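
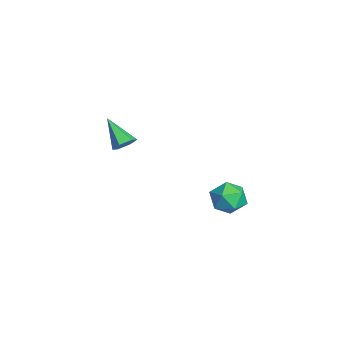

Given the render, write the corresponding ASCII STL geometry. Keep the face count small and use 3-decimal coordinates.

solid 
facet normal -0.755 0.221 0.617
outer loop
vertex 2.441 0.703 -3.037
vertex 2.084 -0.077 -3.195
vertex 2.65 0.019 -2.537
endloop
endfacet
facet normal -0.156 0.551 0.820
outer loop
vertex 2.441 0.703 -3.037
vertex 2.65 0.019 -2.537
vertex 3.27 0.577 -2.794
endloop
endfacet
facet normal 0.064 0.958 0.278
outer loop
vertex 2.441 0.703 -3.037
vertex 3.27 0.577 -2.794
vertex 3.087 0.826 -3.61
endloop
endfacet
facet normal -0.398 0.879 -0.260
outer loop
vertex 2.441 0.703 -3.037
vertex 3.087 0.826 -3.61
vertex 2.355 0.421 -3.858
endloop
endfacet
facet normal -0.904 0.424 -0.051
outer loop
vertex 2.441 0.703 -3.037
vertex 2.355 0.421 -3.858
vertex 2.084 -0.077 -3.195
endloop
endfacet
facet normal 0.341 0.053 0.938
outer loop
vertex 3.27 0.577 -2.794
vertex 2.65 0.019 -2.537
vertex 3.425 -0.281 -2.802
endloop
endfacet
facet normal -0.628 -0.483 0.611
outer loop
vertex 2.65 0.019 -2.537
vertex 2.084 -0.077 -3.195
vertex 2.693 -0.686 -3.05
endloop
endfacet
facet normal -0.869 -0.153 -0.470
outer loop
vertex 2.084 -0.077 -3.195
vertex 2.355 0.421 -3.858
vertex 2.51 -0.437 -3.866
endloop
endfacet
facet normal -0.050 0.586 -0.809
outer loop
vertex 2.355 0.421 -3.858
vertex 3.087 0.826 -3.61
vertex 3.13 0.121 -4.123
endloop
endfacet
facet normal 0.699 0.713 0.061
outer loop
vertex 3.087 0.826 -3.61
vertex 3.27 0.577 -2.794
vertex 3.696 0.217 -3.465
endloop
endfacet
facet normal 0.398 -0.879 0.260
outer loop
vertex 3.339 -0.563 -3.623
vertex 3.425 -0.281 -2.802
vertex 2.693 -0.686 -3.05
endloop
endfacet
facet normal -0.064 -0.958 -0.278
outer loop
vertex 3.339 -0.563 -3.623
vertex 2.693 -0.686 -3.05
vertex 2.51 -0.437 -3.866
endloop
endfacet
facet normal 0.156 -0.551 -0.820
outer loop
vertex 3.339 -0.563 -3.623
vertex 2.51 -0.437 -3.866
vertex 3.13 0.121 -4.123
endloop
endfacet
facet normal 0.755 -0.221 -0.617
outer loop
vertex 3.339 -0.563 -3.623
vertex 3.13 0.121 -4.123
vertex 3.696 0.217 -3.465
endloop
endfacet
facet normal 0.904 -0.424 0.051
outer loop
vertex 3.339 -0.563 -3.623
vertex 3.696 0.217 -3.465
vertex 3.425 -0.281 -2.802
endloop
endfacet
facet normal 0.050 -0.586 0.809
outer loop
vertex 2.693 -0.686 -3.05
vertex 3.425 -0.281 -2.802
vertex 2.65 0.019 -2.537
endloop
endfacet
facet normal -0.699 -0.713 -0.061
outer loop
vertex 2.51 -0.437 -3.866
vertex 2.693 -0.686 -3.05
vertex 2.084 -0.077 -3.195
endloop
endfacet
facet normal -0.341 -0.053 -0.938
outer loop
vertex 3.13 0.121 -4.123
vertex 2.51 -0.437 -3.866
vertex 2.355 0.421 -3.858
endloop
endfacet
facet normal 0.628 0.483 -0.611
outer loop
vertex 3.696 0.217 -3.465
vertex 3.13 0.121 -4.123
vertex 3.087 0.826 -3.61
endloop
endfacet
facet normal 0.869 0.153 0.470
outer loop
vertex 3.425 -0.281 -2.802
vertex 3.696 0.217 -3.465
vertex 3.27 0.577 -2.794
endloop
endfacet
facet normal 0.639 0.400 -0.657
outer loop
vertex -1.972 -3.366 -2.636
vertex -2.259 -3.643 -3.084
vertex -2.429 -3.093 -2.914
endloop
endfacet
facet normal -0.087 0.635 0.767
outer loop
vertex -1.972 -3.366 -2.636
vertex -2.429 -3.093 -2.914
vertex -3.301 -4.297 -2.016
endloop
endfacet
facet normal 0.640 0.401 -0.656
outer loop
vertex -2.429 -3.093 -2.914
vertex -2.259 -3.643 -3.084
vertex -2.715 -3.37 -3.362
endloop
endfacet
facet normal -0.769 0.632 0.100
outer loop
vertex -2.429 -3.093 -2.914
vertex -2.715 -3.37 -3.362
vertex -3.301 -4.297 -2.016
endloop
endfacet
facet normal 0.640 0.402 -0.655
outer loop
vertex -2.715 -3.37 -3.362
vertex -2.259 -3.643 -3.084
vertex -2.545 -3.919 -3.533
endloop
endfacet
facet normal -0.875 -0.125 -0.467
outer loop
vertex -2.715 -3.37 -3.362
vertex -2.545 -3.919 -3.533
vertex -3.301 -4.297 -2.016
endloop
endfacet
facet normal 0.640 0.402 -0.655
outer loop
vertex -2.545 -3.919 -3.533
vertex -2.259 -3.643 -3.084
vertex -2.089 -4.192 -3.255
endloop
endfacet
facet normal -0.301 -0.879 -0.369
outer loop
vertex -2.545 -3.919 -3.533
vertex -2.089 -4.192 -3.255
vertex -3.301 -4.297 -2.016
endloop
endfacet
facet normal 0.639 0.402 -0.656
outer loop
vertex -2.089 -4.192 -3.255
vertex -2.259 -3.643 -3.084
vertex -1.802 -3.916 -2.806
endloop
endfacet
facet normal 0.379 -0.877 0.297
outer loop
vertex -2.089 -4.192 -3.255
vertex -1.802 -3.916 -2.806
vertex -3.301 -4.297 -2.016
endloop
endfacet
facet normal 0.639 0.400 -0.657
outer loop
vertex -1.802 -3.916 -2.806
vertex -2.259 -3.643 -3.084
vertex -1.972 -3.366 -2.636
endloop
endfacet
facet normal 0.486 -0.117 0.866
outer loop
vertex -1.802 -3.916 -2.806
vertex -1.972 -3.366 -2.636
vertex -3.301 -4.297 -2.016
endloop
endfacet

endsolid


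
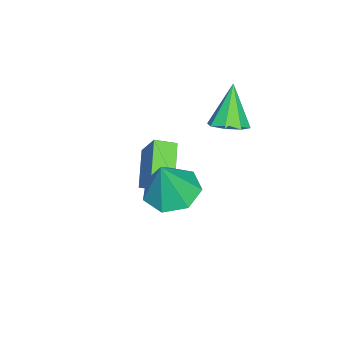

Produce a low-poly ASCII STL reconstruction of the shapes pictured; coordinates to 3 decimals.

solid 
facet normal -0.306 -0.455 -0.836
outer loop
vertex -3.65 -3.635 -1.707
vertex -4.004 -2.889 -1.983
vertex -2.213 -3.23 -2.454
endloop
endfacet
facet normal 0.406 -0.857 0.317
outer loop
vertex -1.796 -2.611 -1.317
vertex -3.65 -3.635 -1.707
vertex -2.213 -3.23 -2.454
endloop
endfacet
facet normal -0.307 -0.455 -0.836
outer loop
vertex -2.213 -3.23 -2.454
vertex -4.004 -2.889 -1.983
vertex -2.566 -2.485 -2.73
endloop
endfacet
facet normal 0.861 0.242 -0.448
outer loop
vertex -2.566 -2.485 -2.73
vertex -1.796 -2.611 -1.317
vertex -2.213 -3.23 -2.454
endloop
endfacet
facet normal -0.861 -0.243 0.448
outer loop
vertex -3.65 -3.635 -1.707
vertex -3.587 -2.27 -0.846
vertex -4.004 -2.889 -1.983
endloop
endfacet
facet normal 0.406 -0.857 0.318
outer loop
vertex -3.234 -3.015 -0.57
vertex -3.65 -3.635 -1.707
vertex -1.796 -2.611 -1.317
endloop
endfacet
facet normal -0.861 -0.242 0.447
outer loop
vertex -3.234 -3.015 -0.57
vertex -3.587 -2.27 -0.846
vertex -3.65 -3.635 -1.707
endloop
endfacet
facet normal -0.406 0.857 -0.318
outer loop
vertex -4.004 -2.889 -1.983
vertex -3.587 -2.27 -0.846
vertex -2.566 -2.485 -2.73
endloop
endfacet
facet normal 0.861 0.243 -0.447
outer loop
vertex -2.15 -1.865 -1.593
vertex -1.796 -2.611 -1.317
vertex -2.566 -2.485 -2.73
endloop
endfacet
facet normal -0.407 0.856 -0.318
outer loop
vertex -2.566 -2.485 -2.73
vertex -3.587 -2.27 -0.846
vertex -2.15 -1.865 -1.593
endloop
endfacet
facet normal 0.307 0.455 0.836
outer loop
vertex -2.15 -1.865 -1.593
vertex -3.234 -3.015 -0.57
vertex -1.796 -2.611 -1.317
endloop
endfacet
facet normal 0.306 0.455 0.836
outer loop
vertex -3.587 -2.27 -0.846
vertex -3.234 -3.015 -0.57
vertex -2.15 -1.865 -1.593
endloop
endfacet
facet normal -0.325 0.107 -0.940
outer loop
vertex 1.276 -1.141 0.015
vertex 0.304 -1.126 0.353
vertex 0.95 -0.335 0.22
endloop
endfacet
facet normal 0.923 0.319 0.213
outer loop
vertex 1.276 -1.141 0.015
vertex 0.95 -0.335 0.22
vertex 0.876 -1.314 2.007
endloop
endfacet
facet normal -0.325 0.107 -0.940
outer loop
vertex 0.95 -0.335 0.22
vertex 0.304 -1.126 0.353
vertex 0.137 -0.124 0.525
endloop
endfacet
facet normal 0.380 0.804 0.456
outer loop
vertex 0.95 -0.335 0.22
vertex 0.137 -0.124 0.525
vertex 0.876 -1.314 2.007
endloop
endfacet
facet normal -0.325 0.107 -0.940
outer loop
vertex 0.137 -0.124 0.525
vertex 0.304 -1.126 0.353
vertex -0.551 -0.667 0.701
endloop
endfacet
facet normal -0.335 0.646 0.686
outer loop
vertex 0.137 -0.124 0.525
vertex -0.551 -0.667 0.701
vertex 0.876 -1.314 2.007
endloop
endfacet
facet normal -0.325 0.107 -0.940
outer loop
vertex -0.551 -0.667 0.701
vertex 0.304 -1.126 0.353
vertex -0.595 -1.556 0.615
endloop
endfacet
facet normal -0.684 -0.037 0.729
outer loop
vertex -0.551 -0.667 0.701
vertex -0.595 -1.556 0.615
vertex 0.876 -1.314 2.007
endloop
endfacet
facet normal -0.325 0.107 -0.940
outer loop
vertex -0.595 -1.556 0.615
vertex 0.304 -1.126 0.353
vertex 0.038 -2.121 0.332
endloop
endfacet
facet normal -0.403 -0.729 0.553
outer loop
vertex -0.595 -1.556 0.615
vertex 0.038 -2.121 0.332
vertex 0.876 -1.314 2.007
endloop
endfacet
facet normal -0.325 0.107 -0.940
outer loop
vertex 0.038 -2.121 0.332
vertex 0.304 -1.126 0.353
vertex 0.87 -1.936 0.065
endloop
endfacet
facet normal 0.296 -0.910 0.291
outer loop
vertex 0.038 -2.121 0.332
vertex 0.87 -1.936 0.065
vertex 0.876 -1.314 2.007
endloop
endfacet
facet normal -0.325 0.107 -0.940
outer loop
vertex 0.87 -1.936 0.065
vertex 0.304 -1.126 0.353
vertex 1.276 -1.141 0.015
endloop
endfacet
facet normal 0.885 -0.443 0.139
outer loop
vertex 0.87 -1.936 0.065
vertex 1.276 -1.141 0.015
vertex 0.876 -1.314 2.007
endloop
endfacet
facet normal 0.509 0.081 -0.857
outer loop
vertex -2.878 -0.322 1.128
vertex -3.527 -0.378 0.737
vertex -3.124 0.196 1.031
endloop
endfacet
facet normal 0.511 0.386 0.768
outer loop
vertex -2.878 -0.322 1.128
vertex -3.124 0.196 1.031
vertex -4.433 -0.522 2.263
endloop
endfacet
facet normal 0.509 0.081 -0.857
outer loop
vertex -3.124 0.196 1.031
vertex -3.527 -0.378 0.737
vertex -3.607 0.378 0.761
endloop
endfacet
facet normal 0.027 0.851 0.525
outer loop
vertex -3.124 0.196 1.031
vertex -3.607 0.378 0.761
vertex -4.433 -0.522 2.263
endloop
endfacet
facet normal 0.508 0.081 -0.857
outer loop
vertex -3.607 0.378 0.761
vertex -3.527 -0.378 0.737
vertex -4.043 0.117 0.478
endloop
endfacet
facet normal -0.581 0.798 0.159
outer loop
vertex -3.607 0.378 0.761
vertex -4.043 0.117 0.478
vertex -4.433 -0.522 2.263
endloop
endfacet
facet normal 0.509 0.082 -0.857
outer loop
vertex -4.043 0.117 0.478
vertex -3.527 -0.378 0.737
vertex -4.177 -0.434 0.346
endloop
endfacet
facet normal -0.958 0.261 -0.116
outer loop
vertex -4.043 0.117 0.478
vertex -4.177 -0.434 0.346
vertex -4.433 -0.522 2.263
endloop
endfacet
facet normal 0.509 0.080 -0.857
outer loop
vertex -4.177 -0.434 0.346
vertex -3.527 -0.378 0.737
vertex -3.93 -0.952 0.444
endloop
endfacet
facet normal -0.883 -0.447 -0.139
outer loop
vertex -4.177 -0.434 0.346
vertex -3.93 -0.952 0.444
vertex -4.433 -0.522 2.263
endloop
endfacet
facet normal 0.509 0.080 -0.857
outer loop
vertex -3.93 -0.952 0.444
vertex -3.527 -0.378 0.737
vertex -3.448 -1.133 0.713
endloop
endfacet
facet normal -0.400 -0.910 0.105
outer loop
vertex -3.93 -0.952 0.444
vertex -3.448 -1.133 0.713
vertex -4.433 -0.522 2.263
endloop
endfacet
facet normal 0.508 0.080 -0.857
outer loop
vertex -3.448 -1.133 0.713
vertex -3.527 -0.378 0.737
vertex -3.012 -0.873 0.996
endloop
endfacet
facet normal 0.207 -0.858 0.470
outer loop
vertex -3.448 -1.133 0.713
vertex -3.012 -0.873 0.996
vertex -4.433 -0.522 2.263
endloop
endfacet
facet normal 0.509 0.081 -0.857
outer loop
vertex -3.012 -0.873 0.996
vertex -3.527 -0.378 0.737
vertex -2.878 -0.322 1.128
endloop
endfacet
facet normal 0.585 -0.321 0.745
outer loop
vertex -3.012 -0.873 0.996
vertex -2.878 -0.322 1.128
vertex -4.433 -0.522 2.263
endloop
endfacet

endsolid


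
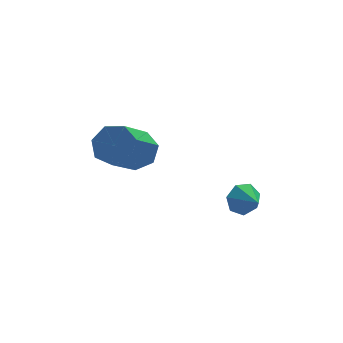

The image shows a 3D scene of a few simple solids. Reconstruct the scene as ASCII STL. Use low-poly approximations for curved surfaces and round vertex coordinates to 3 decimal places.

solid 
facet normal 0.583 0.491 -0.647
outer loop
vertex -0.82 3.782 0.032
vertex -1.545 4.189 -0.312
vertex -1.02 4.459 0.366
endloop
endfacet
facet normal 0.771 -0.084 0.631
outer loop
vertex -0.82 3.782 0.032
vertex -1.02 4.459 0.366
vertex -2.05 2.745 1.397
endloop
endfacet
facet normal 0.771 -0.084 0.631
outer loop
vertex -2.05 2.745 1.397
vertex -1.02 4.459 0.366
vertex -2.25 3.422 1.731
endloop
endfacet
facet normal -0.583 -0.491 0.647
outer loop
vertex -2.05 2.745 1.397
vertex -2.25 3.422 1.731
vertex -2.775 3.151 1.052
endloop
endfacet
facet normal 0.583 0.491 -0.647
outer loop
vertex -1.02 4.459 0.366
vertex -1.545 4.189 -0.312
vertex -1.615 4.932 0.189
endloop
endfacet
facet normal 0.281 0.625 0.728
outer loop
vertex -1.02 4.459 0.366
vertex -1.615 4.932 0.189
vertex -2.25 3.422 1.731
endloop
endfacet
facet normal 0.281 0.625 0.728
outer loop
vertex -2.25 3.422 1.731
vertex -1.615 4.932 0.189
vertex -2.845 3.895 1.554
endloop
endfacet
facet normal -0.583 -0.491 0.647
outer loop
vertex -2.25 3.422 1.731
vertex -2.845 3.895 1.554
vertex -2.775 3.151 1.052
endloop
endfacet
facet normal 0.583 0.491 -0.647
outer loop
vertex -1.615 4.932 0.189
vertex -1.545 4.189 -0.312
vertex -2.158 4.846 -0.366
endloop
endfacet
facet normal -0.420 0.864 0.277
outer loop
vertex -1.615 4.932 0.189
vertex -2.158 4.846 -0.366
vertex -2.845 3.895 1.554
endloop
endfacet
facet normal -0.420 0.864 0.277
outer loop
vertex -2.845 3.895 1.554
vertex -2.158 4.846 -0.366
vertex -3.388 3.809 0.999
endloop
endfacet
facet normal -0.583 -0.491 0.647
outer loop
vertex -2.845 3.895 1.554
vertex -3.388 3.809 0.999
vertex -2.775 3.151 1.052
endloop
endfacet
facet normal 0.583 0.491 -0.647
outer loop
vertex -2.158 4.846 -0.366
vertex -1.545 4.189 -0.312
vertex -2.239 4.264 -0.881
endloop
endfacet
facet normal -0.806 0.451 -0.383
outer loop
vertex -2.158 4.846 -0.366
vertex -2.239 4.264 -0.881
vertex -3.388 3.809 0.999
endloop
endfacet
facet normal -0.806 0.451 -0.383
outer loop
vertex -3.388 3.809 0.999
vertex -2.239 4.264 -0.881
vertex -3.469 3.227 0.484
endloop
endfacet
facet normal -0.583 -0.491 0.647
outer loop
vertex -3.388 3.809 0.999
vertex -3.469 3.227 0.484
vertex -2.775 3.151 1.052
endloop
endfacet
facet normal 0.583 0.491 -0.647
outer loop
vertex -2.239 4.264 -0.881
vertex -1.545 4.189 -0.312
vertex -1.798 3.626 -0.968
endloop
endfacet
facet normal -0.584 -0.301 -0.754
outer loop
vertex -2.239 4.264 -0.881
vertex -1.798 3.626 -0.968
vertex -3.469 3.227 0.484
endloop
endfacet
facet normal -0.584 -0.301 -0.754
outer loop
vertex -3.469 3.227 0.484
vertex -1.798 3.626 -0.968
vertex -3.028 2.589 0.397
endloop
endfacet
facet normal -0.583 -0.491 0.647
outer loop
vertex -3.469 3.227 0.484
vertex -3.028 2.589 0.397
vertex -2.775 3.151 1.052
endloop
endfacet
facet normal 0.583 0.492 -0.647
outer loop
vertex -1.798 3.626 -0.968
vertex -1.545 4.189 -0.312
vertex -1.166 3.411 -0.562
endloop
endfacet
facet normal 0.077 -0.826 -0.558
outer loop
vertex -1.798 3.626 -0.968
vertex -1.166 3.411 -0.562
vertex -3.028 2.589 0.397
endloop
endfacet
facet normal 0.077 -0.826 -0.558
outer loop
vertex -3.028 2.589 0.397
vertex -1.166 3.411 -0.562
vertex -2.396 2.374 0.803
endloop
endfacet
facet normal -0.583 -0.492 0.647
outer loop
vertex -3.028 2.589 0.397
vertex -2.396 2.374 0.803
vertex -2.775 3.151 1.052
endloop
endfacet
facet normal 0.583 0.492 -0.647
outer loop
vertex -1.166 3.411 -0.562
vertex -1.545 4.189 -0.312
vertex -0.82 3.782 0.032
endloop
endfacet
facet normal 0.681 -0.730 0.059
outer loop
vertex -1.166 3.411 -0.562
vertex -0.82 3.782 0.032
vertex -2.396 2.374 0.803
endloop
endfacet
facet normal 0.681 -0.730 0.059
outer loop
vertex -2.396 2.374 0.803
vertex -0.82 3.782 0.032
vertex -2.05 2.745 1.397
endloop
endfacet
facet normal -0.583 -0.492 0.647
outer loop
vertex -2.396 2.374 0.803
vertex -2.05 2.745 1.397
vertex -2.775 3.151 1.052
endloop
endfacet
facet normal -0.168 0.893 -0.418
outer loop
vertex 2.362 2.583 -2.157
vertex 1.948 2.261 -2.679
vertex 1.737 2.528 -2.023
endloop
endfacet
facet normal 0.216 -0.086 0.973
outer loop
vertex 2.362 2.583 -2.157
vertex 1.737 2.528 -2.023
vertex 2.132 1.279 -2.221
endloop
endfacet
facet normal -0.166 0.893 -0.417
outer loop
vertex 1.737 2.528 -2.023
vertex 1.948 2.261 -2.679
vertex 1.27 2.273 -2.383
endloop
endfacet
facet normal -0.483 -0.284 0.828
outer loop
vertex 1.737 2.528 -2.023
vertex 1.27 2.273 -2.383
vertex 2.132 1.279 -2.221
endloop
endfacet
facet normal -0.166 0.893 -0.417
outer loop
vertex 1.27 2.273 -2.383
vertex 1.948 2.261 -2.679
vertex 1.315 2.009 -2.966
endloop
endfacet
facet normal -0.754 -0.618 0.222
outer loop
vertex 1.27 2.273 -2.383
vertex 1.315 2.009 -2.966
vertex 2.132 1.279 -2.221
endloop
endfacet
facet normal -0.167 0.894 -0.416
outer loop
vertex 1.315 2.009 -2.966
vertex 1.948 2.261 -2.679
vertex 1.836 1.935 -3.334
endloop
endfacet
facet normal -0.392 -0.834 -0.387
outer loop
vertex 1.315 2.009 -2.966
vertex 1.836 1.935 -3.334
vertex 2.132 1.279 -2.221
endloop
endfacet
facet normal -0.167 0.894 -0.416
outer loop
vertex 1.836 1.935 -3.334
vertex 1.948 2.261 -2.679
vertex 2.442 2.107 -3.208
endloop
endfacet
facet normal 0.332 -0.771 -0.543
outer loop
vertex 1.836 1.935 -3.334
vertex 2.442 2.107 -3.208
vertex 2.132 1.279 -2.221
endloop
endfacet
facet normal -0.168 0.893 -0.417
outer loop
vertex 2.442 2.107 -3.208
vertex 1.948 2.261 -2.679
vertex 2.676 2.395 -2.685
endloop
endfacet
facet normal 0.870 -0.477 -0.127
outer loop
vertex 2.442 2.107 -3.208
vertex 2.676 2.395 -2.685
vertex 2.132 1.279 -2.221
endloop
endfacet
facet normal -0.168 0.893 -0.418
outer loop
vertex 2.676 2.395 -2.685
vertex 1.948 2.261 -2.679
vertex 2.362 2.583 -2.157
endloop
endfacet
facet normal 0.819 -0.171 0.548
outer loop
vertex 2.676 2.395 -2.685
vertex 2.362 2.583 -2.157
vertex 2.132 1.279 -2.221
endloop
endfacet

endsolid


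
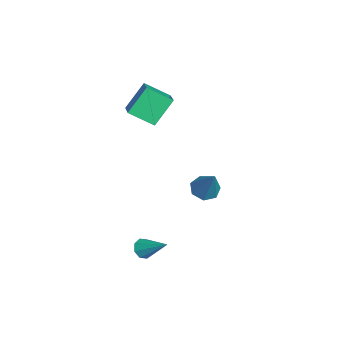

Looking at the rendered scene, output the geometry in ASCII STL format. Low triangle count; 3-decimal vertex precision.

solid 
facet normal -0.522 -0.632 -0.573
outer loop
vertex 3.467 -2.352 -3.831
vertex 2.94 -2.148 -3.576
vertex 3.281 -1.984 -4.067
endloop
endfacet
facet normal 0.880 0.158 -0.447
outer loop
vertex 3.467 -2.352 -3.831
vertex 3.281 -1.984 -4.067
vertex 3.88 -1.012 -2.544
endloop
endfacet
facet normal -0.523 -0.630 -0.574
outer loop
vertex 3.281 -1.984 -4.067
vertex 2.94 -2.148 -3.576
vertex 2.896 -1.712 -4.015
endloop
endfacet
facet normal 0.406 0.689 -0.600
outer loop
vertex 3.281 -1.984 -4.067
vertex 2.896 -1.712 -4.015
vertex 3.88 -1.012 -2.544
endloop
endfacet
facet normal -0.522 -0.631 -0.574
outer loop
vertex 2.896 -1.712 -4.015
vertex 2.94 -2.148 -3.576
vertex 2.536 -1.695 -3.706
endloop
endfacet
facet normal -0.213 0.930 -0.300
outer loop
vertex 2.896 -1.712 -4.015
vertex 2.536 -1.695 -3.706
vertex 3.88 -1.012 -2.544
endloop
endfacet
facet normal -0.523 -0.631 -0.573
outer loop
vertex 2.536 -1.695 -3.706
vertex 2.94 -2.148 -3.576
vertex 2.413 -1.943 -3.321
endloop
endfacet
facet normal -0.615 0.737 0.278
outer loop
vertex 2.536 -1.695 -3.706
vertex 2.413 -1.943 -3.321
vertex 3.88 -1.012 -2.544
endloop
endfacet
facet normal -0.523 -0.631 -0.574
outer loop
vertex 2.413 -1.943 -3.321
vertex 2.94 -2.148 -3.576
vertex 2.598 -2.311 -3.085
endloop
endfacet
facet normal -0.564 0.226 0.794
outer loop
vertex 2.413 -1.943 -3.321
vertex 2.598 -2.311 -3.085
vertex 3.88 -1.012 -2.544
endloop
endfacet
facet normal -0.522 -0.631 -0.573
outer loop
vertex 2.598 -2.311 -3.085
vertex 2.94 -2.148 -3.576
vertex 2.984 -2.583 -3.137
endloop
endfacet
facet normal -0.089 -0.307 0.948
outer loop
vertex 2.598 -2.311 -3.085
vertex 2.984 -2.583 -3.137
vertex 3.88 -1.012 -2.544
endloop
endfacet
facet normal -0.523 -0.631 -0.573
outer loop
vertex 2.984 -2.583 -3.137
vertex 2.94 -2.148 -3.576
vertex 3.343 -2.6 -3.446
endloop
endfacet
facet normal 0.531 -0.547 0.647
outer loop
vertex 2.984 -2.583 -3.137
vertex 3.343 -2.6 -3.446
vertex 3.88 -1.012 -2.544
endloop
endfacet
facet normal -0.522 -0.631 -0.574
outer loop
vertex 3.343 -2.6 -3.446
vertex 2.94 -2.148 -3.576
vertex 3.467 -2.352 -3.831
endloop
endfacet
facet normal 0.932 -0.356 0.071
outer loop
vertex 3.343 -2.6 -3.446
vertex 3.467 -2.352 -3.831
vertex 3.88 -1.012 -2.544
endloop
endfacet
facet normal -0.531 -0.190 -0.826
outer loop
vertex -1.83 1.794 -3.536
vertex -2.287 1.243 -3.115
vertex -2.42 2.056 -3.217
endloop
endfacet
facet normal 0.377 0.924 -0.062
outer loop
vertex -1.83 1.794 -3.536
vertex -2.42 2.056 -3.217
vertex -1.133 1.657 -1.325
endloop
endfacet
facet normal -0.531 -0.190 -0.826
outer loop
vertex -2.42 2.056 -3.217
vertex -2.287 1.243 -3.115
vertex -2.91 1.706 -2.821
endloop
endfacet
facet normal -0.305 0.869 0.391
outer loop
vertex -2.42 2.056 -3.217
vertex -2.91 1.706 -2.821
vertex -1.133 1.657 -1.325
endloop
endfacet
facet normal -0.531 -0.191 -0.826
outer loop
vertex -2.91 1.706 -2.821
vertex -2.287 1.243 -3.115
vertex -2.93 1.008 -2.647
endloop
endfacet
facet normal -0.627 0.205 0.751
outer loop
vertex -2.91 1.706 -2.821
vertex -2.93 1.008 -2.647
vertex -1.133 1.657 -1.325
endloop
endfacet
facet normal -0.531 -0.191 -0.826
outer loop
vertex -2.93 1.008 -2.647
vertex -2.287 1.243 -3.115
vertex -2.466 0.487 -2.825
endloop
endfacet
facet normal -0.347 -0.565 0.749
outer loop
vertex -2.93 1.008 -2.647
vertex -2.466 0.487 -2.825
vertex -1.133 1.657 -1.325
endloop
endfacet
facet normal -0.533 -0.190 -0.825
outer loop
vertex -2.466 0.487 -2.825
vertex -2.287 1.243 -3.115
vertex -1.867 0.535 -3.223
endloop
endfacet
facet normal 0.325 -0.864 0.385
outer loop
vertex -2.466 0.487 -2.825
vertex -1.867 0.535 -3.223
vertex -1.133 1.657 -1.325
endloop
endfacet
facet normal -0.532 -0.190 -0.825
outer loop
vertex -1.867 0.535 -3.223
vertex -2.287 1.243 -3.115
vertex -1.584 1.117 -3.539
endloop
endfacet
facet normal 0.883 -0.465 -0.066
outer loop
vertex -1.867 0.535 -3.223
vertex -1.584 1.117 -3.539
vertex -1.133 1.657 -1.325
endloop
endfacet
facet normal -0.532 -0.190 -0.825
outer loop
vertex -1.584 1.117 -3.539
vertex -2.287 1.243 -3.115
vertex -1.83 1.794 -3.536
endloop
endfacet
facet normal 0.906 0.330 -0.265
outer loop
vertex -1.584 1.117 -3.539
vertex -1.83 1.794 -3.536
vertex -1.133 1.657 -1.325
endloop
endfacet
facet normal -0.358 0.535 0.765
outer loop
vertex -2.887 -1.716 4.342
vertex -2.618 -0.367 3.525
vertex -4.365 -1.804 3.711
endloop
endfacet
facet normal -0.168 -0.843 0.511
outer loop
vertex -3.702 -2.793 2.295
vertex -2.887 -1.716 4.342
vertex -4.365 -1.804 3.711
endloop
endfacet
facet normal -0.359 0.535 0.765
outer loop
vertex -4.365 -1.804 3.711
vertex -2.618 -0.367 3.525
vertex -4.097 -0.455 2.893
endloop
endfacet
facet normal -0.918 -0.055 -0.392
outer loop
vertex -4.097 -0.455 2.893
vertex -3.702 -2.793 2.295
vertex -4.365 -1.804 3.711
endloop
endfacet
facet normal 0.918 0.054 0.392
outer loop
vertex -2.887 -1.716 4.342
vertex -1.955 -1.356 2.109
vertex -2.618 -0.367 3.525
endloop
endfacet
facet normal -0.168 -0.843 0.511
outer loop
vertex -2.223 -2.705 2.927
vertex -2.887 -1.716 4.342
vertex -3.702 -2.793 2.295
endloop
endfacet
facet normal 0.918 0.055 0.392
outer loop
vertex -2.223 -2.705 2.927
vertex -1.955 -1.356 2.109
vertex -2.887 -1.716 4.342
endloop
endfacet
facet normal 0.168 0.843 -0.510
outer loop
vertex -2.618 -0.367 3.525
vertex -1.955 -1.356 2.109
vertex -4.097 -0.455 2.893
endloop
endfacet
facet normal -0.918 -0.055 -0.393
outer loop
vertex -3.433 -1.444 1.478
vertex -3.702 -2.793 2.295
vertex -4.097 -0.455 2.893
endloop
endfacet
facet normal 0.168 0.843 -0.511
outer loop
vertex -4.097 -0.455 2.893
vertex -1.955 -1.356 2.109
vertex -3.433 -1.444 1.478
endloop
endfacet
facet normal 0.359 -0.535 -0.765
outer loop
vertex -3.433 -1.444 1.478
vertex -2.223 -2.705 2.927
vertex -3.702 -2.793 2.295
endloop
endfacet
facet normal 0.358 -0.535 -0.765
outer loop
vertex -1.955 -1.356 2.109
vertex -2.223 -2.705 2.927
vertex -3.433 -1.444 1.478
endloop
endfacet

endsolid


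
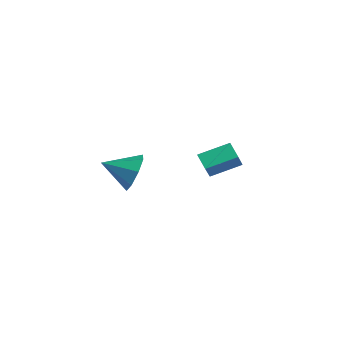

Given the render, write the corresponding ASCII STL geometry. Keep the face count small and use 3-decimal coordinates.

solid 
facet normal -0.470 0.457 -0.755
outer loop
vertex 0.064 4.517 -1.126
vertex 0.877 4.482 -1.653
vertex -0.4 3.025 -1.741
endloop
endfacet
facet normal -0.839 0.037 0.544
outer loop
vertex 0.243 2.398 -0.707
vertex 0.064 4.517 -1.126
vertex -0.4 3.025 -1.741
endloop
endfacet
facet normal -0.470 0.458 -0.755
outer loop
vertex -0.4 3.025 -1.741
vertex 0.877 4.482 -1.653
vertex 0.413 2.989 -2.269
endloop
endfacet
facet normal -0.277 -0.888 -0.366
outer loop
vertex 0.413 2.989 -2.269
vertex 0.243 2.398 -0.707
vertex -0.4 3.025 -1.741
endloop
endfacet
facet normal 0.276 0.888 0.367
outer loop
vertex 0.064 4.517 -1.126
vertex 1.52 3.855 -0.619
vertex 0.877 4.482 -1.653
endloop
endfacet
facet normal -0.839 0.037 0.543
outer loop
vertex 0.707 3.891 -0.091
vertex 0.064 4.517 -1.126
vertex 0.243 2.398 -0.707
endloop
endfacet
facet normal 0.277 0.889 0.366
outer loop
vertex 0.707 3.891 -0.091
vertex 1.52 3.855 -0.619
vertex 0.064 4.517 -1.126
endloop
endfacet
facet normal 0.839 -0.036 -0.544
outer loop
vertex 0.877 4.482 -1.653
vertex 1.52 3.855 -0.619
vertex 0.413 2.989 -2.269
endloop
endfacet
facet normal -0.276 -0.889 -0.366
outer loop
vertex 1.056 2.363 -1.234
vertex 0.243 2.398 -0.707
vertex 0.413 2.989 -2.269
endloop
endfacet
facet normal 0.839 -0.037 -0.543
outer loop
vertex 0.413 2.989 -2.269
vertex 1.52 3.855 -0.619
vertex 1.056 2.363 -1.234
endloop
endfacet
facet normal 0.470 -0.457 0.755
outer loop
vertex 1.056 2.363 -1.234
vertex 0.707 3.891 -0.091
vertex 0.243 2.398 -0.707
endloop
endfacet
facet normal 0.470 -0.457 0.755
outer loop
vertex 1.52 3.855 -0.619
vertex 0.707 3.891 -0.091
vertex 1.056 2.363 -1.234
endloop
endfacet
facet normal 0.489 0.789 -0.372
outer loop
vertex 2.468 -2.467 -0.52
vertex 2.114 -1.865 0.29
vertex 2.975 -2.478 0.123
endloop
endfacet
facet normal 0.268 -0.936 -0.227
outer loop
vertex 2.468 -2.467 -0.52
vertex 2.975 -2.478 0.123
vertex 1.326 -3.135 0.89
endloop
endfacet
facet normal 0.489 0.789 -0.373
outer loop
vertex 2.975 -2.478 0.123
vertex 2.114 -1.865 0.29
vertex 2.977 -2.129 0.864
endloop
endfacet
facet normal 0.487 -0.790 0.371
outer loop
vertex 2.975 -2.478 0.123
vertex 2.977 -2.129 0.864
vertex 1.326 -3.135 0.89
endloop
endfacet
facet normal 0.489 0.789 -0.372
outer loop
vertex 2.977 -2.129 0.864
vertex 2.114 -1.865 0.29
vertex 2.474 -1.626 1.269
endloop
endfacet
facet normal 0.272 -0.424 0.864
outer loop
vertex 2.977 -2.129 0.864
vertex 2.474 -1.626 1.269
vertex 1.326 -3.135 0.89
endloop
endfacet
facet normal 0.489 0.789 -0.372
outer loop
vertex 2.474 -1.626 1.269
vertex 2.114 -1.865 0.29
vertex 1.759 -1.263 1.1
endloop
endfacet
facet normal -0.254 -0.050 0.966
outer loop
vertex 2.474 -1.626 1.269
vertex 1.759 -1.263 1.1
vertex 1.326 -3.135 0.89
endloop
endfacet
facet normal 0.490 0.789 -0.372
outer loop
vertex 1.759 -1.263 1.1
vertex 2.114 -1.865 0.29
vertex 1.253 -1.252 0.457
endloop
endfacet
facet normal -0.780 0.111 0.616
outer loop
vertex 1.759 -1.263 1.1
vertex 1.253 -1.252 0.457
vertex 1.326 -3.135 0.89
endloop
endfacet
facet normal 0.489 0.788 -0.373
outer loop
vertex 1.253 -1.252 0.457
vertex 2.114 -1.865 0.29
vertex 1.25 -1.601 -0.284
endloop
endfacet
facet normal -0.999 -0.034 0.020
outer loop
vertex 1.253 -1.252 0.457
vertex 1.25 -1.601 -0.284
vertex 1.326 -3.135 0.89
endloop
endfacet
facet normal 0.488 0.789 -0.372
outer loop
vertex 1.25 -1.601 -0.284
vertex 2.114 -1.865 0.29
vertex 1.754 -2.104 -0.689
endloop
endfacet
facet normal -0.783 -0.402 -0.475
outer loop
vertex 1.25 -1.601 -0.284
vertex 1.754 -2.104 -0.689
vertex 1.326 -3.135 0.89
endloop
endfacet
facet normal 0.489 0.789 -0.372
outer loop
vertex 1.754 -2.104 -0.689
vertex 2.114 -1.865 0.29
vertex 2.468 -2.467 -0.52
endloop
endfacet
facet normal -0.258 -0.776 -0.576
outer loop
vertex 1.754 -2.104 -0.689
vertex 2.468 -2.467 -0.52
vertex 1.326 -3.135 0.89
endloop
endfacet

endsolid


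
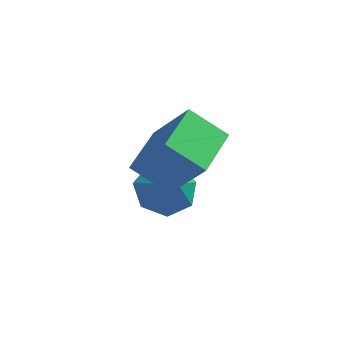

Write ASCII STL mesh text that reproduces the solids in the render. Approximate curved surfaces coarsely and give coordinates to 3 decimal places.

solid 
facet normal -0.580 0.499 -0.644
outer loop
vertex 2.189 2.729 -2.379
vertex 1.529 1.964 -2.377
vertex 1.556 2.774 -1.774
endloop
endfacet
facet normal 0.657 0.365 0.660
outer loop
vertex 2.189 2.729 -2.379
vertex 1.556 2.774 -1.774
vertex 2.191 1.396 -1.643
endloop
endfacet
facet normal -0.580 0.499 -0.644
outer loop
vertex 1.556 2.774 -1.774
vertex 1.529 1.964 -2.377
vertex 0.903 2.209 -1.623
endloop
endfacet
facet normal 0.105 0.142 0.984
outer loop
vertex 1.556 2.774 -1.774
vertex 0.903 2.209 -1.623
vertex 2.191 1.396 -1.643
endloop
endfacet
facet normal -0.580 0.499 -0.644
outer loop
vertex 0.903 2.209 -1.623
vertex 1.529 1.964 -2.377
vertex 0.722 1.46 -2.04
endloop
endfacet
facet normal -0.254 -0.423 0.870
outer loop
vertex 0.903 2.209 -1.623
vertex 0.722 1.46 -2.04
vertex 2.191 1.396 -1.643
endloop
endfacet
facet normal -0.580 0.499 -0.644
outer loop
vertex 0.722 1.46 -2.04
vertex 1.529 1.964 -2.377
vertex 1.148 1.09 -2.711
endloop
endfacet
facet normal -0.148 -0.903 0.404
outer loop
vertex 0.722 1.46 -2.04
vertex 1.148 1.09 -2.711
vertex 2.191 1.396 -1.643
endloop
endfacet
facet normal -0.580 0.499 -0.644
outer loop
vertex 1.148 1.09 -2.711
vertex 1.529 1.964 -2.377
vertex 1.862 1.379 -3.13
endloop
endfacet
facet normal 0.341 -0.938 -0.065
outer loop
vertex 1.148 1.09 -2.711
vertex 1.862 1.379 -3.13
vertex 2.191 1.396 -1.643
endloop
endfacet
facet normal -0.580 0.499 -0.644
outer loop
vertex 1.862 1.379 -3.13
vertex 1.529 1.964 -2.377
vertex 2.325 2.108 -2.982
endloop
endfacet
facet normal 0.846 -0.501 -0.182
outer loop
vertex 1.862 1.379 -3.13
vertex 2.325 2.108 -2.982
vertex 2.191 1.396 -1.643
endloop
endfacet
facet normal -0.580 0.499 -0.644
outer loop
vertex 2.325 2.108 -2.982
vertex 1.529 1.964 -2.377
vertex 2.189 2.729 -2.379
endloop
endfacet
facet normal 0.987 0.079 0.141
outer loop
vertex 2.325 2.108 -2.982
vertex 2.189 2.729 -2.379
vertex 2.191 1.396 -1.643
endloop
endfacet
facet normal -0.773 -0.158 0.615
outer loop
vertex 2.601 -0.421 1.282
vertex 2.54 1.358 1.662
vertex 1.385 -0.151 -0.178
endloop
endfacet
facet normal 0.034 -0.977 -0.209
outer loop
vertex 2.52 0.082 -1.082
vertex 2.601 -0.421 1.282
vertex 1.385 -0.151 -0.178
endloop
endfacet
facet normal -0.773 -0.158 0.615
outer loop
vertex 1.385 -0.151 -0.178
vertex 2.54 1.358 1.662
vertex 1.323 1.628 0.202
endloop
endfacet
facet normal -0.634 0.140 -0.760
outer loop
vertex 1.323 1.628 0.202
vertex 2.52 0.082 -1.082
vertex 1.385 -0.151 -0.178
endloop
endfacet
facet normal 0.634 -0.141 0.760
outer loop
vertex 2.601 -0.421 1.282
vertex 3.675 1.591 0.758
vertex 2.54 1.358 1.662
endloop
endfacet
facet normal 0.034 -0.977 -0.209
outer loop
vertex 3.737 -0.188 0.378
vertex 2.601 -0.421 1.282
vertex 2.52 0.082 -1.082
endloop
endfacet
facet normal 0.634 -0.140 0.761
outer loop
vertex 3.737 -0.188 0.378
vertex 3.675 1.591 0.758
vertex 2.601 -0.421 1.282
endloop
endfacet
facet normal -0.034 0.977 0.209
outer loop
vertex 2.54 1.358 1.662
vertex 3.675 1.591 0.758
vertex 1.323 1.628 0.202
endloop
endfacet
facet normal -0.634 0.141 -0.760
outer loop
vertex 2.459 1.861 -0.702
vertex 2.52 0.082 -1.082
vertex 1.323 1.628 0.202
endloop
endfacet
facet normal -0.034 0.977 0.209
outer loop
vertex 1.323 1.628 0.202
vertex 3.675 1.591 0.758
vertex 2.459 1.861 -0.702
endloop
endfacet
facet normal 0.773 0.158 -0.615
outer loop
vertex 2.459 1.861 -0.702
vertex 3.737 -0.188 0.378
vertex 2.52 0.082 -1.082
endloop
endfacet
facet normal 0.773 0.158 -0.614
outer loop
vertex 3.675 1.591 0.758
vertex 3.737 -0.188 0.378
vertex 2.459 1.861 -0.702
endloop
endfacet

endsolid


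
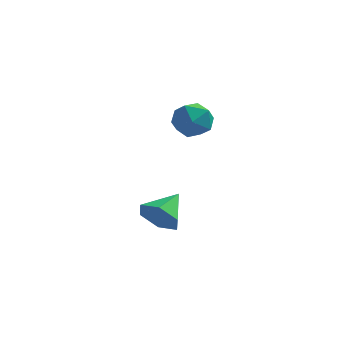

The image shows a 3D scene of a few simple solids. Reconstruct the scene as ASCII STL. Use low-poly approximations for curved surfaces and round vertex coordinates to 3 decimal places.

solid 
facet normal -0.478 0.363 0.800
outer loop
vertex 0.325 -2.457 4.144
vertex 0.88 -3.036 4.739
vertex 1.191 -2.115 4.507
endloop
endfacet
facet normal -0.451 0.848 0.277
outer loop
vertex 0.325 -2.457 4.144
vertex 1.191 -2.115 4.507
vertex 0.943 -1.936 3.556
endloop
endfacet
facet normal -0.765 0.570 -0.300
outer loop
vertex 0.325 -2.457 4.144
vertex 0.943 -1.936 3.556
vertex 0.479 -2.746 3.201
endloop
endfacet
facet normal -0.987 -0.088 -0.134
outer loop
vertex 0.325 -2.457 4.144
vertex 0.479 -2.746 3.201
vertex 0.44 -3.426 3.932
endloop
endfacet
facet normal -0.810 -0.215 0.546
outer loop
vertex 0.325 -2.457 4.144
vertex 0.44 -3.426 3.932
vertex 0.88 -3.036 4.739
endloop
endfacet
facet normal 0.236 0.964 0.120
outer loop
vertex 0.943 -1.936 3.556
vertex 1.191 -2.115 4.507
vertex 1.88 -2.194 3.788
endloop
endfacet
facet normal 0.191 0.179 0.965
outer loop
vertex 1.191 -2.115 4.507
vertex 0.88 -3.036 4.739
vertex 1.841 -2.874 4.519
endloop
endfacet
facet normal -0.346 -0.757 0.554
outer loop
vertex 0.88 -3.036 4.739
vertex 0.44 -3.426 3.932
vertex 1.377 -3.684 4.164
endloop
endfacet
facet normal -0.632 -0.550 -0.545
outer loop
vertex 0.44 -3.426 3.932
vertex 0.479 -2.746 3.201
vertex 1.129 -3.505 3.213
endloop
endfacet
facet normal -0.273 0.513 -0.814
outer loop
vertex 0.479 -2.746 3.201
vertex 0.943 -1.936 3.556
vertex 1.44 -2.584 2.981
endloop
endfacet
facet normal 0.987 0.088 0.134
outer loop
vertex 1.995 -3.163 3.576
vertex 1.88 -2.194 3.788
vertex 1.841 -2.874 4.519
endloop
endfacet
facet normal 0.765 -0.570 0.300
outer loop
vertex 1.995 -3.163 3.576
vertex 1.841 -2.874 4.519
vertex 1.377 -3.684 4.164
endloop
endfacet
facet normal 0.451 -0.848 -0.277
outer loop
vertex 1.995 -3.163 3.576
vertex 1.377 -3.684 4.164
vertex 1.129 -3.505 3.213
endloop
endfacet
facet normal 0.478 -0.363 -0.800
outer loop
vertex 1.995 -3.163 3.576
vertex 1.129 -3.505 3.213
vertex 1.44 -2.584 2.981
endloop
endfacet
facet normal 0.810 0.215 -0.546
outer loop
vertex 1.995 -3.163 3.576
vertex 1.44 -2.584 2.981
vertex 1.88 -2.194 3.788
endloop
endfacet
facet normal 0.632 0.550 0.545
outer loop
vertex 1.841 -2.874 4.519
vertex 1.88 -2.194 3.788
vertex 1.191 -2.115 4.507
endloop
endfacet
facet normal 0.273 -0.513 0.814
outer loop
vertex 1.377 -3.684 4.164
vertex 1.841 -2.874 4.519
vertex 0.88 -3.036 4.739
endloop
endfacet
facet normal -0.236 -0.964 -0.120
outer loop
vertex 1.129 -3.505 3.213
vertex 1.377 -3.684 4.164
vertex 0.44 -3.426 3.932
endloop
endfacet
facet normal -0.191 -0.179 -0.965
outer loop
vertex 1.44 -2.584 2.981
vertex 1.129 -3.505 3.213
vertex 0.479 -2.746 3.201
endloop
endfacet
facet normal 0.346 0.757 -0.554
outer loop
vertex 1.88 -2.194 3.788
vertex 1.44 -2.584 2.981
vertex 0.943 -1.936 3.556
endloop
endfacet
facet normal -0.287 -0.852 -0.437
outer loop
vertex 0.866 -4.133 -1.832
vertex 0.126 -4.225 -1.166
vertex -0.031 -3.733 -2.023
endloop
endfacet
facet normal 0.433 0.697 -0.571
outer loop
vertex 0.866 -4.133 -1.832
vertex -0.031 -3.733 -2.023
vertex 0.594 -2.835 -0.454
endloop
endfacet
facet normal -0.287 -0.852 -0.437
outer loop
vertex -0.031 -3.733 -2.023
vertex 0.126 -4.225 -1.166
vertex -0.771 -3.825 -1.357
endloop
endfacet
facet normal -0.402 0.854 -0.329
outer loop
vertex -0.031 -3.733 -2.023
vertex -0.771 -3.825 -1.357
vertex 0.594 -2.835 -0.454
endloop
endfacet
facet normal -0.287 -0.852 -0.437
outer loop
vertex -0.771 -3.825 -1.357
vertex 0.126 -4.225 -1.166
vertex -0.614 -4.317 -0.5
endloop
endfacet
facet normal -0.700 0.557 0.448
outer loop
vertex -0.771 -3.825 -1.357
vertex -0.614 -4.317 -0.5
vertex 0.594 -2.835 -0.454
endloop
endfacet
facet normal -0.287 -0.853 -0.436
outer loop
vertex -0.614 -4.317 -0.5
vertex 0.126 -4.225 -1.166
vertex 0.283 -4.716 -0.309
endloop
endfacet
facet normal -0.163 0.103 0.981
outer loop
vertex -0.614 -4.317 -0.5
vertex 0.283 -4.716 -0.309
vertex 0.594 -2.835 -0.454
endloop
endfacet
facet normal -0.287 -0.853 -0.436
outer loop
vertex 0.283 -4.716 -0.309
vertex 0.126 -4.225 -1.166
vertex 1.023 -4.624 -0.976
endloop
endfacet
facet normal 0.672 -0.054 0.738
outer loop
vertex 0.283 -4.716 -0.309
vertex 1.023 -4.624 -0.976
vertex 0.594 -2.835 -0.454
endloop
endfacet
facet normal -0.287 -0.853 -0.437
outer loop
vertex 1.023 -4.624 -0.976
vertex 0.126 -4.225 -1.166
vertex 0.866 -4.133 -1.832
endloop
endfacet
facet normal 0.969 0.244 -0.038
outer loop
vertex 1.023 -4.624 -0.976
vertex 0.866 -4.133 -1.832
vertex 0.594 -2.835 -0.454
endloop
endfacet

endsolid


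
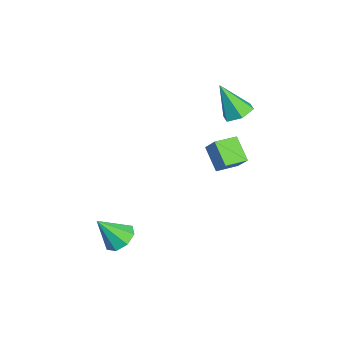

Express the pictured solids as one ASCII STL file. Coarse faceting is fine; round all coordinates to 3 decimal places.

solid 
facet normal -0.762 -0.252 0.596
outer loop
vertex -1.419 2.191 1.567
vertex -1.924 3.345 1.41
vertex -1.991 1.819 0.679
endloop
endfacet
facet normal 0.398 -0.909 0.124
outer loop
vertex -0.856 2.195 -0.21
vertex -1.419 2.191 1.567
vertex -1.991 1.819 0.679
endloop
endfacet
facet normal -0.761 -0.253 0.597
outer loop
vertex -1.991 1.819 0.679
vertex -1.924 3.345 1.41
vertex -2.497 2.973 0.522
endloop
endfacet
facet normal -0.511 -0.332 -0.793
outer loop
vertex -2.497 2.973 0.522
vertex -0.856 2.195 -0.21
vertex -1.991 1.819 0.679
endloop
endfacet
facet normal 0.511 0.332 0.793
outer loop
vertex -1.419 2.191 1.567
vertex -0.789 3.721 0.521
vertex -1.924 3.345 1.41
endloop
endfacet
facet normal 0.398 -0.909 0.124
outer loop
vertex -0.283 2.567 0.678
vertex -1.419 2.191 1.567
vertex -0.856 2.195 -0.21
endloop
endfacet
facet normal 0.511 0.332 0.793
outer loop
vertex -0.283 2.567 0.678
vertex -0.789 3.721 0.521
vertex -1.419 2.191 1.567
endloop
endfacet
facet normal -0.398 0.909 -0.124
outer loop
vertex -1.924 3.345 1.41
vertex -0.789 3.721 0.521
vertex -2.497 2.973 0.522
endloop
endfacet
facet normal -0.511 -0.331 -0.793
outer loop
vertex -1.361 3.349 -0.367
vertex -0.856 2.195 -0.21
vertex -2.497 2.973 0.522
endloop
endfacet
facet normal -0.398 0.909 -0.124
outer loop
vertex -2.497 2.973 0.522
vertex -0.789 3.721 0.521
vertex -1.361 3.349 -0.367
endloop
endfacet
facet normal 0.762 0.252 -0.597
outer loop
vertex -1.361 3.349 -0.367
vertex -0.283 2.567 0.678
vertex -0.856 2.195 -0.21
endloop
endfacet
facet normal 0.762 0.253 -0.597
outer loop
vertex -0.789 3.721 0.521
vertex -0.283 2.567 0.678
vertex -1.361 3.349 -0.367
endloop
endfacet
facet normal 0.009 0.599 -0.801
outer loop
vertex 2.774 -3.022 -2.391
vertex 1.938 -2.773 -2.214
vertex 2.745 -2.477 -1.984
endloop
endfacet
facet normal 0.901 -0.228 0.369
outer loop
vertex 2.774 -3.022 -2.391
vertex 2.745 -2.477 -1.984
vertex 1.922 -3.827 -0.806
endloop
endfacet
facet normal 0.008 0.599 -0.801
outer loop
vertex 2.745 -2.477 -1.984
vertex 1.938 -2.773 -2.214
vertex 2.244 -2.105 -1.711
endloop
endfacet
facet normal 0.610 0.276 0.743
outer loop
vertex 2.745 -2.477 -1.984
vertex 2.244 -2.105 -1.711
vertex 1.922 -3.827 -0.806
endloop
endfacet
facet normal 0.010 0.598 -0.801
outer loop
vertex 2.244 -2.105 -1.711
vertex 1.938 -2.773 -2.214
vertex 1.563 -2.124 -1.734
endloop
endfacet
facet normal -0.043 0.471 0.881
outer loop
vertex 2.244 -2.105 -1.711
vertex 1.563 -2.124 -1.734
vertex 1.922 -3.827 -0.806
endloop
endfacet
facet normal 0.010 0.598 -0.801
outer loop
vertex 1.563 -2.124 -1.734
vertex 1.938 -2.773 -2.214
vertex 1.103 -2.523 -2.038
endloop
endfacet
facet normal -0.672 0.240 0.701
outer loop
vertex 1.563 -2.124 -1.734
vertex 1.103 -2.523 -2.038
vertex 1.922 -3.827 -0.806
endloop
endfacet
facet normal 0.010 0.599 -0.801
outer loop
vertex 1.103 -2.523 -2.038
vertex 1.938 -2.773 -2.214
vertex 1.131 -3.068 -2.445
endloop
endfacet
facet normal -0.909 -0.278 0.310
outer loop
vertex 1.103 -2.523 -2.038
vertex 1.131 -3.068 -2.445
vertex 1.922 -3.827 -0.806
endloop
endfacet
facet normal 0.010 0.600 -0.800
outer loop
vertex 1.131 -3.068 -2.445
vertex 1.938 -2.773 -2.214
vertex 1.633 -3.44 -2.718
endloop
endfacet
facet normal -0.617 -0.784 -0.066
outer loop
vertex 1.131 -3.068 -2.445
vertex 1.633 -3.44 -2.718
vertex 1.922 -3.827 -0.806
endloop
endfacet
facet normal 0.010 0.600 -0.800
outer loop
vertex 1.633 -3.44 -2.718
vertex 1.938 -2.773 -2.214
vertex 2.313 -3.421 -2.695
endloop
endfacet
facet normal 0.034 -0.979 -0.203
outer loop
vertex 1.633 -3.44 -2.718
vertex 2.313 -3.421 -2.695
vertex 1.922 -3.827 -0.806
endloop
endfacet
facet normal 0.009 0.599 -0.800
outer loop
vertex 2.313 -3.421 -2.695
vertex 1.938 -2.773 -2.214
vertex 2.774 -3.022 -2.391
endloop
endfacet
facet normal 0.663 -0.748 -0.024
outer loop
vertex 2.313 -3.421 -2.695
vertex 2.774 -3.022 -2.391
vertex 1.922 -3.827 -0.806
endloop
endfacet
facet normal 0.260 0.436 -0.862
outer loop
vertex -1.415 3.506 3.24
vertex -2.23 3.456 2.969
vertex -1.962 4.15 3.401
endloop
endfacet
facet normal 0.590 0.315 0.743
outer loop
vertex -1.415 3.506 3.24
vertex -1.962 4.15 3.401
vertex -2.75 2.584 4.691
endloop
endfacet
facet normal 0.260 0.436 -0.862
outer loop
vertex -1.962 4.15 3.401
vertex -2.23 3.456 2.969
vertex -2.777 4.1 3.13
endloop
endfacet
facet normal -0.266 0.689 0.674
outer loop
vertex -1.962 4.15 3.401
vertex -2.777 4.1 3.13
vertex -2.75 2.584 4.691
endloop
endfacet
facet normal 0.261 0.437 -0.861
outer loop
vertex -2.777 4.1 3.13
vertex -2.23 3.456 2.969
vertex -3.044 3.407 2.697
endloop
endfacet
facet normal -0.948 0.221 0.231
outer loop
vertex -2.777 4.1 3.13
vertex -3.044 3.407 2.697
vertex -2.75 2.584 4.691
endloop
endfacet
facet normal 0.261 0.437 -0.861
outer loop
vertex -3.044 3.407 2.697
vertex -2.23 3.456 2.969
vertex -2.497 2.763 2.536
endloop
endfacet
facet normal -0.772 -0.620 -0.142
outer loop
vertex -3.044 3.407 2.697
vertex -2.497 2.763 2.536
vertex -2.75 2.584 4.691
endloop
endfacet
facet normal 0.261 0.437 -0.861
outer loop
vertex -2.497 2.763 2.536
vertex -2.23 3.456 2.969
vertex -1.683 2.812 2.808
endloop
endfacet
facet normal 0.084 -0.994 -0.073
outer loop
vertex -2.497 2.763 2.536
vertex -1.683 2.812 2.808
vertex -2.75 2.584 4.691
endloop
endfacet
facet normal 0.260 0.436 -0.862
outer loop
vertex -1.683 2.812 2.808
vertex -2.23 3.456 2.969
vertex -1.415 3.506 3.24
endloop
endfacet
facet normal 0.766 -0.526 0.370
outer loop
vertex -1.683 2.812 2.808
vertex -1.415 3.506 3.24
vertex -2.75 2.584 4.691
endloop
endfacet

endsolid


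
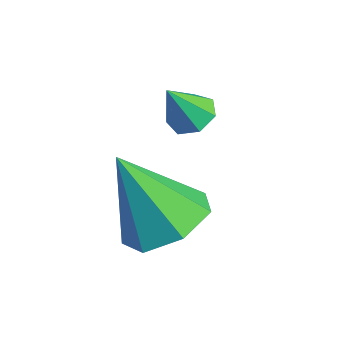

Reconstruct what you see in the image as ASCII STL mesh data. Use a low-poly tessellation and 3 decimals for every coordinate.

solid 
facet normal 0.026 0.487 -0.873
outer loop
vertex 2.075 2.552 -2.48
vertex 1.506 2.694 -2.418
vertex 1.982 2.993 -2.237
endloop
endfacet
facet normal 0.889 -0.062 0.453
outer loop
vertex 2.075 2.552 -2.48
vertex 1.982 2.993 -2.237
vertex 1.474 2.106 -1.362
endloop
endfacet
facet normal 0.027 0.486 -0.874
outer loop
vertex 1.982 2.993 -2.237
vertex 1.506 2.694 -2.418
vertex 1.53 3.209 -2.131
endloop
endfacet
facet normal 0.418 0.505 0.755
outer loop
vertex 1.982 2.993 -2.237
vertex 1.53 3.209 -2.131
vertex 1.474 2.106 -1.362
endloop
endfacet
facet normal 0.028 0.486 -0.874
outer loop
vertex 1.53 3.209 -2.131
vertex 1.506 2.694 -2.418
vertex 1.06 3.038 -2.241
endloop
endfacet
facet normal -0.374 0.543 0.752
outer loop
vertex 1.53 3.209 -2.131
vertex 1.06 3.038 -2.241
vertex 1.474 2.106 -1.362
endloop
endfacet
facet normal 0.027 0.485 -0.874
outer loop
vertex 1.06 3.038 -2.241
vertex 1.506 2.694 -2.418
vertex 0.926 2.608 -2.484
endloop
endfacet
facet normal -0.894 0.025 0.448
outer loop
vertex 1.06 3.038 -2.241
vertex 0.926 2.608 -2.484
vertex 1.474 2.106 -1.362
endloop
endfacet
facet normal 0.027 0.487 -0.873
outer loop
vertex 0.926 2.608 -2.484
vertex 1.506 2.694 -2.418
vertex 1.229 2.243 -2.678
endloop
endfacet
facet normal -0.749 -0.659 0.071
outer loop
vertex 0.926 2.608 -2.484
vertex 1.229 2.243 -2.678
vertex 1.474 2.106 -1.362
endloop
endfacet
facet normal 0.027 0.487 -0.873
outer loop
vertex 1.229 2.243 -2.678
vertex 1.506 2.694 -2.418
vertex 1.74 2.218 -2.676
endloop
endfacet
facet normal -0.048 -0.994 -0.095
outer loop
vertex 1.229 2.243 -2.678
vertex 1.74 2.218 -2.676
vertex 1.474 2.106 -1.362
endloop
endfacet
facet normal 0.026 0.486 -0.873
outer loop
vertex 1.74 2.218 -2.676
vertex 1.506 2.694 -2.418
vertex 2.075 2.552 -2.48
endloop
endfacet
facet normal 0.681 -0.728 0.076
outer loop
vertex 1.74 2.218 -2.676
vertex 2.075 2.552 -2.48
vertex 1.474 2.106 -1.362
endloop
endfacet
facet normal 0.421 0.319 -0.849
outer loop
vertex 4.347 0.779 -3.237
vertex 3.386 0.981 -3.638
vertex 4.019 1.624 -3.082
endloop
endfacet
facet normal 0.580 0.076 0.811
outer loop
vertex 4.347 0.779 -3.237
vertex 4.019 1.624 -3.082
vertex 2.514 0.319 -1.882
endloop
endfacet
facet normal 0.421 0.320 -0.849
outer loop
vertex 4.019 1.624 -3.082
vertex 3.386 0.981 -3.638
vertex 3.214 1.985 -3.345
endloop
endfacet
facet normal 0.043 0.649 0.760
outer loop
vertex 4.019 1.624 -3.082
vertex 3.214 1.985 -3.345
vertex 2.514 0.319 -1.882
endloop
endfacet
facet normal 0.422 0.320 -0.848
outer loop
vertex 3.214 1.985 -3.345
vertex 3.386 0.981 -3.638
vertex 2.54 1.589 -3.83
endloop
endfacet
facet normal -0.662 0.632 0.403
outer loop
vertex 3.214 1.985 -3.345
vertex 2.54 1.589 -3.83
vertex 2.514 0.319 -1.882
endloop
endfacet
facet normal 0.422 0.320 -0.848
outer loop
vertex 2.54 1.589 -3.83
vertex 3.386 0.981 -3.638
vertex 2.503 0.736 -4.17
endloop
endfacet
facet normal -0.999 0.039 0.012
outer loop
vertex 2.54 1.589 -3.83
vertex 2.503 0.736 -4.17
vertex 2.514 0.319 -1.882
endloop
endfacet
facet normal 0.422 0.320 -0.848
outer loop
vertex 2.503 0.736 -4.17
vertex 3.386 0.981 -3.638
vertex 3.131 0.067 -4.11
endloop
endfacet
facet normal -0.718 -0.685 -0.121
outer loop
vertex 2.503 0.736 -4.17
vertex 3.131 0.067 -4.11
vertex 2.514 0.319 -1.882
endloop
endfacet
facet normal 0.422 0.320 -0.848
outer loop
vertex 3.131 0.067 -4.11
vertex 3.386 0.981 -3.638
vertex 3.951 0.086 -3.695
endloop
endfacet
facet normal -0.030 -0.994 0.104
outer loop
vertex 3.131 0.067 -4.11
vertex 3.951 0.086 -3.695
vertex 2.514 0.319 -1.882
endloop
endfacet
facet normal 0.421 0.320 -0.849
outer loop
vertex 3.951 0.086 -3.695
vertex 3.386 0.981 -3.638
vertex 4.347 0.779 -3.237
endloop
endfacet
facet normal 0.548 -0.656 0.519
outer loop
vertex 3.951 0.086 -3.695
vertex 4.347 0.779 -3.237
vertex 2.514 0.319 -1.882
endloop
endfacet

endsolid


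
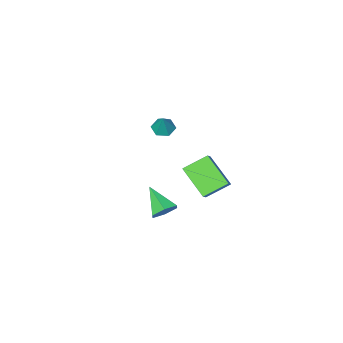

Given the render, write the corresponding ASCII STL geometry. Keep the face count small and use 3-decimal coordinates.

solid 
facet normal -0.830 0.283 0.480
outer loop
vertex -0.262 2.237 1.275
vertex 0.304 2.752 1.95
vertex -0.38 3.983 0.043
endloop
endfacet
facet normal -0.555 -0.504 -0.662
outer loop
vertex 0.956 3.528 -0.73
vertex -0.262 2.237 1.275
vertex -0.38 3.983 0.043
endloop
endfacet
facet normal -0.831 0.282 0.480
outer loop
vertex -0.38 3.983 0.043
vertex 0.304 2.752 1.95
vertex 0.185 4.498 0.718
endloop
endfacet
facet normal -0.055 0.816 -0.576
outer loop
vertex 0.185 4.498 0.718
vertex 0.956 3.528 -0.73
vertex -0.38 3.983 0.043
endloop
endfacet
facet normal 0.055 -0.816 0.576
outer loop
vertex -0.262 2.237 1.275
vertex 1.64 2.297 1.177
vertex 0.304 2.752 1.95
endloop
endfacet
facet normal -0.554 -0.505 -0.662
outer loop
vertex 1.075 1.782 0.502
vertex -0.262 2.237 1.275
vertex 0.956 3.528 -0.73
endloop
endfacet
facet normal 0.055 -0.816 0.576
outer loop
vertex 1.075 1.782 0.502
vertex 1.64 2.297 1.177
vertex -0.262 2.237 1.275
endloop
endfacet
facet normal 0.555 0.505 0.662
outer loop
vertex 0.304 2.752 1.95
vertex 1.64 2.297 1.177
vertex 0.185 4.498 0.718
endloop
endfacet
facet normal -0.055 0.816 -0.576
outer loop
vertex 1.522 4.043 -0.055
vertex 0.956 3.528 -0.73
vertex 0.185 4.498 0.718
endloop
endfacet
facet normal 0.554 0.505 0.662
outer loop
vertex 0.185 4.498 0.718
vertex 1.64 2.297 1.177
vertex 1.522 4.043 -0.055
endloop
endfacet
facet normal 0.830 -0.283 -0.481
outer loop
vertex 1.522 4.043 -0.055
vertex 1.075 1.782 0.502
vertex 0.956 3.528 -0.73
endloop
endfacet
facet normal 0.831 -0.282 -0.480
outer loop
vertex 1.64 2.297 1.177
vertex 1.075 1.782 0.502
vertex 1.522 4.043 -0.055
endloop
endfacet
facet normal -0.268 -0.357 -0.895
outer loop
vertex -1.004 -4.626 -0.827
vertex -1.577 -4.158 -0.842
vertex -0.923 -3.952 -1.12
endloop
endfacet
facet normal 0.982 -0.036 0.188
outer loop
vertex -1.004 -4.626 -0.827
vertex -0.923 -3.952 -1.12
vertex -1.203 -3.662 0.402
endloop
endfacet
facet normal -0.268 -0.357 -0.895
outer loop
vertex -0.923 -3.952 -1.12
vertex -1.577 -4.158 -0.842
vertex -1.496 -3.484 -1.135
endloop
endfacet
facet normal 0.633 0.774 -0.031
outer loop
vertex -0.923 -3.952 -1.12
vertex -1.496 -3.484 -1.135
vertex -1.203 -3.662 0.402
endloop
endfacet
facet normal -0.268 -0.357 -0.895
outer loop
vertex -1.496 -3.484 -1.135
vertex -1.577 -4.158 -0.842
vertex -2.15 -3.69 -0.857
endloop
endfacet
facet normal -0.236 0.959 0.156
outer loop
vertex -1.496 -3.484 -1.135
vertex -2.15 -3.69 -0.857
vertex -1.203 -3.662 0.402
endloop
endfacet
facet normal -0.269 -0.358 -0.894
outer loop
vertex -2.15 -3.69 -0.857
vertex -1.577 -4.158 -0.842
vertex -2.23 -4.365 -0.563
endloop
endfacet
facet normal -0.757 0.334 0.562
outer loop
vertex -2.15 -3.69 -0.857
vertex -2.23 -4.365 -0.563
vertex -1.203 -3.662 0.402
endloop
endfacet
facet normal -0.269 -0.358 -0.894
outer loop
vertex -2.23 -4.365 -0.563
vertex -1.577 -4.158 -0.842
vertex -1.657 -4.833 -0.548
endloop
endfacet
facet normal -0.408 -0.475 0.780
outer loop
vertex -2.23 -4.365 -0.563
vertex -1.657 -4.833 -0.548
vertex -1.203 -3.662 0.402
endloop
endfacet
facet normal -0.269 -0.358 -0.894
outer loop
vertex -1.657 -4.833 -0.548
vertex -1.577 -4.158 -0.842
vertex -1.004 -4.626 -0.827
endloop
endfacet
facet normal 0.462 -0.660 0.592
outer loop
vertex -1.657 -4.833 -0.548
vertex -1.004 -4.626 -0.827
vertex -1.203 -3.662 0.402
endloop
endfacet
facet normal 0.028 0.826 -0.562
outer loop
vertex 2.566 0.778 -3.64
vertex 2.027 1.175 -3.084
vertex 2.888 1.225 -2.967
endloop
endfacet
facet normal 0.853 -0.519 -0.063
outer loop
vertex 2.566 0.778 -3.64
vertex 2.888 1.225 -2.967
vertex 1.973 -0.395 -2.016
endloop
endfacet
facet normal 0.028 0.826 -0.562
outer loop
vertex 2.888 1.225 -2.967
vertex 2.027 1.175 -3.084
vertex 2.349 1.622 -2.411
endloop
endfacet
facet normal 0.719 0.002 0.695
outer loop
vertex 2.888 1.225 -2.967
vertex 2.349 1.622 -2.411
vertex 1.973 -0.395 -2.016
endloop
endfacet
facet normal 0.028 0.826 -0.562
outer loop
vertex 2.349 1.622 -2.411
vertex 2.027 1.175 -3.084
vertex 1.489 1.572 -2.528
endloop
endfacet
facet normal -0.144 0.216 0.966
outer loop
vertex 2.349 1.622 -2.411
vertex 1.489 1.572 -2.528
vertex 1.973 -0.395 -2.016
endloop
endfacet
facet normal 0.029 0.827 -0.562
outer loop
vertex 1.489 1.572 -2.528
vertex 2.027 1.175 -3.084
vertex 1.167 1.125 -3.202
endloop
endfacet
facet normal -0.874 -0.091 0.478
outer loop
vertex 1.489 1.572 -2.528
vertex 1.167 1.125 -3.202
vertex 1.973 -0.395 -2.016
endloop
endfacet
facet normal 0.029 0.827 -0.562
outer loop
vertex 1.167 1.125 -3.202
vertex 2.027 1.175 -3.084
vertex 1.706 0.728 -3.758
endloop
endfacet
facet normal -0.740 -0.611 -0.281
outer loop
vertex 1.167 1.125 -3.202
vertex 1.706 0.728 -3.758
vertex 1.973 -0.395 -2.016
endloop
endfacet
facet normal 0.029 0.827 -0.562
outer loop
vertex 1.706 0.728 -3.758
vertex 2.027 1.175 -3.084
vertex 2.566 0.778 -3.64
endloop
endfacet
facet normal 0.124 -0.825 -0.551
outer loop
vertex 1.706 0.728 -3.758
vertex 2.566 0.778 -3.64
vertex 1.973 -0.395 -2.016
endloop
endfacet

endsolid


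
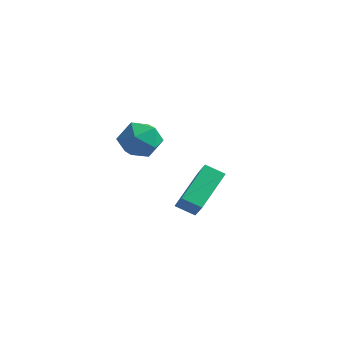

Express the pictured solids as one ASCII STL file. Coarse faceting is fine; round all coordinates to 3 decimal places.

solid 
facet normal 0.251 -0.277 0.928
outer loop
vertex 2.61 -1.531 0.902
vertex 1.813 -1.799 1.038
vertex 2.394 -2.334 0.721
endloop
endfacet
facet normal 0.811 -0.327 0.485
outer loop
vertex 2.61 -1.531 0.902
vertex 2.394 -2.334 0.721
vertex 2.891 -1.896 0.186
endloop
endfacet
facet normal 0.927 0.317 0.202
outer loop
vertex 2.61 -1.531 0.902
vertex 2.891 -1.896 0.186
vertex 2.618 -1.09 0.173
endloop
endfacet
facet normal 0.440 0.766 0.468
outer loop
vertex 2.61 -1.531 0.902
vertex 2.618 -1.09 0.173
vertex 1.951 -1.029 0.7
endloop
endfacet
facet normal 0.022 0.398 0.917
outer loop
vertex 2.61 -1.531 0.902
vertex 1.951 -1.029 0.7
vertex 1.813 -1.799 1.038
endloop
endfacet
facet normal 0.635 -0.772 -0.042
outer loop
vertex 2.891 -1.896 0.186
vertex 2.394 -2.334 0.721
vertex 2.269 -2.391 -0.12
endloop
endfacet
facet normal -0.270 -0.690 0.671
outer loop
vertex 2.394 -2.334 0.721
vertex 1.813 -1.799 1.038
vertex 1.602 -2.33 0.407
endloop
endfacet
facet normal -0.641 0.402 0.654
outer loop
vertex 1.813 -1.799 1.038
vertex 1.951 -1.029 0.7
vertex 1.329 -1.524 0.394
endloop
endfacet
facet normal 0.034 0.997 -0.073
outer loop
vertex 1.951 -1.029 0.7
vertex 2.618 -1.09 0.173
vertex 1.826 -1.086 -0.141
endloop
endfacet
facet normal 0.822 0.270 -0.502
outer loop
vertex 2.618 -1.09 0.173
vertex 2.891 -1.896 0.186
vertex 2.407 -1.621 -0.458
endloop
endfacet
facet normal -0.440 -0.766 -0.468
outer loop
vertex 1.61 -1.889 -0.322
vertex 2.269 -2.391 -0.12
vertex 1.602 -2.33 0.407
endloop
endfacet
facet normal -0.927 -0.317 -0.202
outer loop
vertex 1.61 -1.889 -0.322
vertex 1.602 -2.33 0.407
vertex 1.329 -1.524 0.394
endloop
endfacet
facet normal -0.811 0.327 -0.485
outer loop
vertex 1.61 -1.889 -0.322
vertex 1.329 -1.524 0.394
vertex 1.826 -1.086 -0.141
endloop
endfacet
facet normal -0.251 0.277 -0.928
outer loop
vertex 1.61 -1.889 -0.322
vertex 1.826 -1.086 -0.141
vertex 2.407 -1.621 -0.458
endloop
endfacet
facet normal -0.022 -0.398 -0.917
outer loop
vertex 1.61 -1.889 -0.322
vertex 2.407 -1.621 -0.458
vertex 2.269 -2.391 -0.12
endloop
endfacet
facet normal -0.034 -0.997 0.073
outer loop
vertex 1.602 -2.33 0.407
vertex 2.269 -2.391 -0.12
vertex 2.394 -2.334 0.721
endloop
endfacet
facet normal -0.822 -0.270 0.502
outer loop
vertex 1.329 -1.524 0.394
vertex 1.602 -2.33 0.407
vertex 1.813 -1.799 1.038
endloop
endfacet
facet normal -0.635 0.772 0.042
outer loop
vertex 1.826 -1.086 -0.141
vertex 1.329 -1.524 0.394
vertex 1.951 -1.029 0.7
endloop
endfacet
facet normal 0.270 0.690 -0.671
outer loop
vertex 2.407 -1.621 -0.458
vertex 1.826 -1.086 -0.141
vertex 2.618 -1.09 0.173
endloop
endfacet
facet normal 0.641 -0.402 -0.654
outer loop
vertex 2.269 -2.391 -0.12
vertex 2.407 -1.621 -0.458
vertex 2.891 -1.896 0.186
endloop
endfacet
facet normal -0.812 -0.361 0.459
outer loop
vertex 1.857 0.915 -3.645
vertex 1.686 2.554 -2.659
vertex 1.292 1.283 -4.355
endloop
endfacet
facet normal 0.089 -0.854 -0.513
outer loop
vertex 1.974 1.586 -4.741
vertex 1.857 0.915 -3.645
vertex 1.292 1.283 -4.355
endloop
endfacet
facet normal -0.812 -0.360 0.459
outer loop
vertex 1.292 1.283 -4.355
vertex 1.686 2.554 -2.659
vertex 1.121 2.922 -3.37
endloop
endfacet
facet normal -0.577 0.376 -0.725
outer loop
vertex 1.121 2.922 -3.37
vertex 1.974 1.586 -4.741
vertex 1.292 1.283 -4.355
endloop
endfacet
facet normal 0.577 -0.376 0.725
outer loop
vertex 1.857 0.915 -3.645
vertex 2.368 2.857 -3.045
vertex 1.686 2.554 -2.659
endloop
endfacet
facet normal 0.090 -0.854 -0.513
outer loop
vertex 2.539 1.218 -4.03
vertex 1.857 0.915 -3.645
vertex 1.974 1.586 -4.741
endloop
endfacet
facet normal 0.577 -0.376 0.725
outer loop
vertex 2.539 1.218 -4.03
vertex 2.368 2.857 -3.045
vertex 1.857 0.915 -3.645
endloop
endfacet
facet normal -0.089 0.854 0.513
outer loop
vertex 1.686 2.554 -2.659
vertex 2.368 2.857 -3.045
vertex 1.121 2.922 -3.37
endloop
endfacet
facet normal -0.577 0.376 -0.725
outer loop
vertex 1.803 3.225 -3.755
vertex 1.974 1.586 -4.741
vertex 1.121 2.922 -3.37
endloop
endfacet
facet normal -0.089 0.853 0.513
outer loop
vertex 1.121 2.922 -3.37
vertex 2.368 2.857 -3.045
vertex 1.803 3.225 -3.755
endloop
endfacet
facet normal 0.812 0.361 -0.459
outer loop
vertex 1.803 3.225 -3.755
vertex 2.539 1.218 -4.03
vertex 1.974 1.586 -4.741
endloop
endfacet
facet normal 0.812 0.361 -0.459
outer loop
vertex 2.368 2.857 -3.045
vertex 2.539 1.218 -4.03
vertex 1.803 3.225 -3.755
endloop
endfacet

endsolid


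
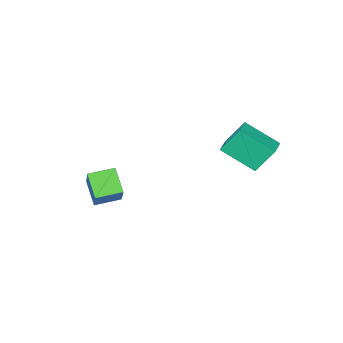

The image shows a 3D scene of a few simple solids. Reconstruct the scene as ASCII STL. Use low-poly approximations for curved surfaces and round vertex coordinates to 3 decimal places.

solid 
facet normal -0.915 0.381 0.133
outer loop
vertex 3.4 -2.431 0.606
vertex 3.712 -1.343 -0.362
vertex 2.645 -3.672 -1.033
endloop
endfacet
facet normal -0.209 -0.731 0.650
outer loop
vertex 3.908 -4.197 -1.218
vertex 3.4 -2.431 0.606
vertex 2.645 -3.672 -1.033
endloop
endfacet
facet normal -0.915 0.381 0.133
outer loop
vertex 2.645 -3.672 -1.033
vertex 3.712 -1.343 -0.362
vertex 2.957 -2.583 -2.001
endloop
endfacet
facet normal -0.345 -0.566 -0.748
outer loop
vertex 2.957 -2.583 -2.001
vertex 3.908 -4.197 -1.218
vertex 2.645 -3.672 -1.033
endloop
endfacet
facet normal 0.345 0.567 0.748
outer loop
vertex 3.4 -2.431 0.606
vertex 4.975 -1.868 -0.547
vertex 3.712 -1.343 -0.362
endloop
endfacet
facet normal -0.209 -0.731 0.649
outer loop
vertex 4.663 -2.957 0.421
vertex 3.4 -2.431 0.606
vertex 3.908 -4.197 -1.218
endloop
endfacet
facet normal 0.345 0.566 0.748
outer loop
vertex 4.663 -2.957 0.421
vertex 4.975 -1.868 -0.547
vertex 3.4 -2.431 0.606
endloop
endfacet
facet normal 0.209 0.731 -0.649
outer loop
vertex 3.712 -1.343 -0.362
vertex 4.975 -1.868 -0.547
vertex 2.957 -2.583 -2.001
endloop
endfacet
facet normal -0.346 -0.567 -0.748
outer loop
vertex 4.22 -3.109 -2.186
vertex 3.908 -4.197 -1.218
vertex 2.957 -2.583 -2.001
endloop
endfacet
facet normal 0.209 0.731 -0.650
outer loop
vertex 2.957 -2.583 -2.001
vertex 4.975 -1.868 -0.547
vertex 4.22 -3.109 -2.186
endloop
endfacet
facet normal 0.915 -0.381 -0.133
outer loop
vertex 4.22 -3.109 -2.186
vertex 4.663 -2.957 0.421
vertex 3.908 -4.197 -1.218
endloop
endfacet
facet normal 0.915 -0.381 -0.133
outer loop
vertex 4.975 -1.868 -0.547
vertex 4.663 -2.957 0.421
vertex 4.22 -3.109 -2.186
endloop
endfacet
facet normal -0.468 0.712 -0.523
outer loop
vertex -2.122 3.152 3.196
vertex -1.33 3.766 3.323
vertex -1.428 2.555 1.763
endloop
endfacet
facet normal -0.784 -0.607 -0.127
outer loop
vertex -0.47 1.094 2.837
vertex -2.122 3.152 3.196
vertex -1.428 2.555 1.763
endloop
endfacet
facet normal -0.467 0.713 -0.524
outer loop
vertex -1.428 2.555 1.763
vertex -1.33 3.766 3.323
vertex -0.636 3.168 1.891
endloop
endfacet
facet normal 0.408 -0.352 -0.842
outer loop
vertex -0.636 3.168 1.891
vertex -0.47 1.094 2.837
vertex -1.428 2.555 1.763
endloop
endfacet
facet normal -0.408 0.352 0.843
outer loop
vertex -2.122 3.152 3.196
vertex -0.372 2.305 4.397
vertex -1.33 3.766 3.323
endloop
endfacet
facet normal -0.784 -0.607 -0.126
outer loop
vertex -1.164 1.692 4.269
vertex -2.122 3.152 3.196
vertex -0.47 1.094 2.837
endloop
endfacet
facet normal -0.408 0.351 0.843
outer loop
vertex -1.164 1.692 4.269
vertex -0.372 2.305 4.397
vertex -2.122 3.152 3.196
endloop
endfacet
facet normal 0.784 0.607 0.127
outer loop
vertex -1.33 3.766 3.323
vertex -0.372 2.305 4.397
vertex -0.636 3.168 1.891
endloop
endfacet
facet normal 0.408 -0.352 -0.843
outer loop
vertex 0.322 1.708 2.964
vertex -0.47 1.094 2.837
vertex -0.636 3.168 1.891
endloop
endfacet
facet normal 0.784 0.608 0.127
outer loop
vertex -0.636 3.168 1.891
vertex -0.372 2.305 4.397
vertex 0.322 1.708 2.964
endloop
endfacet
facet normal 0.468 -0.712 0.524
outer loop
vertex 0.322 1.708 2.964
vertex -1.164 1.692 4.269
vertex -0.47 1.094 2.837
endloop
endfacet
facet normal 0.467 -0.713 0.523
outer loop
vertex -0.372 2.305 4.397
vertex -1.164 1.692 4.269
vertex 0.322 1.708 2.964
endloop
endfacet

endsolid


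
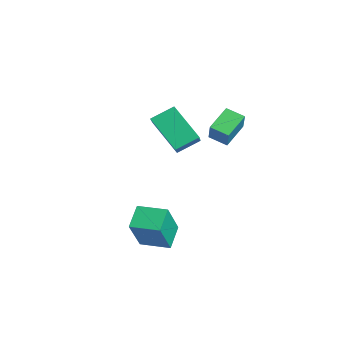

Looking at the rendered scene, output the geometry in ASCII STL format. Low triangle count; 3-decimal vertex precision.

solid 
facet normal -0.692 0.517 0.504
outer loop
vertex 1.914 -1.832 -0.692
vertex 2.68 -0.872 -0.624
vertex 1.265 -1.205 -2.227
endloop
endfacet
facet normal -0.623 -0.781 -0.056
outer loop
vertex 2.02 -1.768 -2.776
vertex 1.914 -1.832 -0.692
vertex 1.265 -1.205 -2.227
endloop
endfacet
facet normal -0.692 0.517 0.504
outer loop
vertex 1.265 -1.205 -2.227
vertex 2.68 -0.872 -0.624
vertex 2.031 -0.245 -2.159
endloop
endfacet
facet normal -0.364 0.352 -0.862
outer loop
vertex 2.031 -0.245 -2.159
vertex 2.02 -1.768 -2.776
vertex 1.265 -1.205 -2.227
endloop
endfacet
facet normal 0.364 -0.352 0.862
outer loop
vertex 1.914 -1.832 -0.692
vertex 3.435 -1.435 -1.173
vertex 2.68 -0.872 -0.624
endloop
endfacet
facet normal -0.623 -0.781 -0.056
outer loop
vertex 2.669 -2.395 -1.241
vertex 1.914 -1.832 -0.692
vertex 2.02 -1.768 -2.776
endloop
endfacet
facet normal 0.364 -0.352 0.862
outer loop
vertex 2.669 -2.395 -1.241
vertex 3.435 -1.435 -1.173
vertex 1.914 -1.832 -0.692
endloop
endfacet
facet normal 0.623 0.781 0.056
outer loop
vertex 2.68 -0.872 -0.624
vertex 3.435 -1.435 -1.173
vertex 2.031 -0.245 -2.159
endloop
endfacet
facet normal -0.364 0.352 -0.862
outer loop
vertex 2.786 -0.808 -2.708
vertex 2.02 -1.768 -2.776
vertex 2.031 -0.245 -2.159
endloop
endfacet
facet normal 0.623 0.781 0.056
outer loop
vertex 2.031 -0.245 -2.159
vertex 3.435 -1.435 -1.173
vertex 2.786 -0.808 -2.708
endloop
endfacet
facet normal 0.692 -0.517 -0.504
outer loop
vertex 2.786 -0.808 -2.708
vertex 2.669 -2.395 -1.241
vertex 2.02 -1.768 -2.776
endloop
endfacet
facet normal 0.692 -0.517 -0.504
outer loop
vertex 3.435 -1.435 -1.173
vertex 2.669 -2.395 -1.241
vertex 2.786 -0.808 -2.708
endloop
endfacet
facet normal -0.516 0.143 -0.844
outer loop
vertex 1.438 1.167 2.221
vertex 0.822 2.04 2.745
vertex 1.991 1.706 1.974
endloop
endfacet
facet normal 0.518 -0.733 -0.441
outer loop
vertex 2.518 1.56 2.835
vertex 1.438 1.167 2.221
vertex 1.991 1.706 1.974
endloop
endfacet
facet normal -0.516 0.143 -0.844
outer loop
vertex 1.991 1.706 1.974
vertex 0.822 2.04 2.745
vertex 1.375 2.578 2.498
endloop
endfacet
facet normal 0.682 0.665 -0.305
outer loop
vertex 1.375 2.578 2.498
vertex 2.518 1.56 2.835
vertex 1.991 1.706 1.974
endloop
endfacet
facet normal -0.682 -0.664 0.305
outer loop
vertex 1.438 1.167 2.221
vertex 1.349 1.894 3.606
vertex 0.822 2.04 2.745
endloop
endfacet
facet normal 0.517 -0.734 -0.440
outer loop
vertex 1.965 1.022 3.082
vertex 1.438 1.167 2.221
vertex 2.518 1.56 2.835
endloop
endfacet
facet normal -0.682 -0.665 0.305
outer loop
vertex 1.965 1.022 3.082
vertex 1.349 1.894 3.606
vertex 1.438 1.167 2.221
endloop
endfacet
facet normal -0.517 0.734 0.441
outer loop
vertex 0.822 2.04 2.745
vertex 1.349 1.894 3.606
vertex 1.375 2.578 2.498
endloop
endfacet
facet normal 0.682 0.665 -0.305
outer loop
vertex 1.902 2.433 3.359
vertex 2.518 1.56 2.835
vertex 1.375 2.578 2.498
endloop
endfacet
facet normal -0.518 0.733 0.441
outer loop
vertex 1.375 2.578 2.498
vertex 1.349 1.894 3.606
vertex 1.902 2.433 3.359
endloop
endfacet
facet normal 0.516 -0.143 0.845
outer loop
vertex 1.902 2.433 3.359
vertex 1.965 1.022 3.082
vertex 2.518 1.56 2.835
endloop
endfacet
facet normal 0.516 -0.143 0.844
outer loop
vertex 1.349 1.894 3.606
vertex 1.965 1.022 3.082
vertex 1.902 2.433 3.359
endloop
endfacet
facet normal -0.656 -0.347 0.670
outer loop
vertex -0.442 0.445 3.007
vertex -1.823 0.989 1.937
vertex -0.438 -0.524 2.509
endloop
endfacet
facet normal 0.755 -0.297 0.585
outer loop
vertex 0.723 0.091 1.323
vertex -0.442 0.445 3.007
vertex -0.438 -0.524 2.509
endloop
endfacet
facet normal -0.656 -0.348 0.670
outer loop
vertex -0.438 -0.524 2.509
vertex -1.823 0.989 1.937
vertex -1.819 0.02 1.438
endloop
endfacet
facet normal 0.004 -0.889 -0.457
outer loop
vertex -1.819 0.02 1.438
vertex 0.723 0.091 1.323
vertex -0.438 -0.524 2.509
endloop
endfacet
facet normal -0.004 0.889 0.457
outer loop
vertex -0.442 0.445 3.007
vertex -0.662 1.604 0.751
vertex -1.823 0.989 1.937
endloop
endfacet
facet normal 0.755 -0.298 0.585
outer loop
vertex 0.719 1.06 1.822
vertex -0.442 0.445 3.007
vertex 0.723 0.091 1.323
endloop
endfacet
facet normal -0.004 0.889 0.457
outer loop
vertex 0.719 1.06 1.822
vertex -0.662 1.604 0.751
vertex -0.442 0.445 3.007
endloop
endfacet
facet normal -0.755 0.298 -0.584
outer loop
vertex -1.823 0.989 1.937
vertex -0.662 1.604 0.751
vertex -1.819 0.02 1.438
endloop
endfacet
facet normal 0.004 -0.889 -0.457
outer loop
vertex -0.658 0.635 0.253
vertex 0.723 0.091 1.323
vertex -1.819 0.02 1.438
endloop
endfacet
facet normal -0.755 0.297 -0.585
outer loop
vertex -1.819 0.02 1.438
vertex -0.662 1.604 0.751
vertex -0.658 0.635 0.253
endloop
endfacet
facet normal 0.656 0.348 -0.670
outer loop
vertex -0.658 0.635 0.253
vertex 0.719 1.06 1.822
vertex 0.723 0.091 1.323
endloop
endfacet
facet normal 0.656 0.347 -0.670
outer loop
vertex -0.662 1.604 0.751
vertex 0.719 1.06 1.822
vertex -0.658 0.635 0.253
endloop
endfacet

endsolid


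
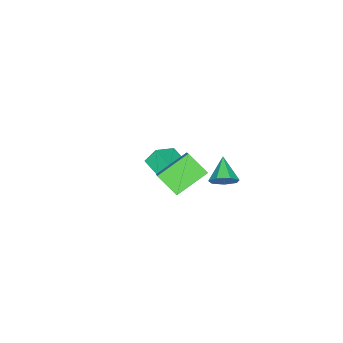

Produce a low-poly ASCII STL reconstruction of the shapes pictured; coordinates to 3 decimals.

solid 
facet normal -0.666 -0.438 -0.604
outer loop
vertex 2.833 3.29 3.743
vertex 2.931 4.358 2.86
vertex 4.229 2.414 2.839
endloop
endfacet
facet normal -0.070 -0.768 0.636
outer loop
vertex 4.849 2.822 3.4
vertex 2.833 3.29 3.743
vertex 4.229 2.414 2.839
endloop
endfacet
facet normal -0.666 -0.438 -0.603
outer loop
vertex 4.229 2.414 2.839
vertex 2.931 4.358 2.86
vertex 4.327 3.482 1.955
endloop
endfacet
facet normal 0.742 -0.466 -0.481
outer loop
vertex 4.327 3.482 1.955
vertex 4.849 2.822 3.4
vertex 4.229 2.414 2.839
endloop
endfacet
facet normal -0.742 0.466 0.481
outer loop
vertex 2.833 3.29 3.743
vertex 3.551 4.766 3.421
vertex 2.931 4.358 2.86
endloop
endfacet
facet normal -0.070 -0.769 0.636
outer loop
vertex 3.453 3.698 4.305
vertex 2.833 3.29 3.743
vertex 4.849 2.822 3.4
endloop
endfacet
facet normal -0.743 0.466 0.481
outer loop
vertex 3.453 3.698 4.305
vertex 3.551 4.766 3.421
vertex 2.833 3.29 3.743
endloop
endfacet
facet normal 0.070 0.768 -0.636
outer loop
vertex 2.931 4.358 2.86
vertex 3.551 4.766 3.421
vertex 4.327 3.482 1.955
endloop
endfacet
facet normal 0.743 -0.466 -0.481
outer loop
vertex 4.947 3.89 2.517
vertex 4.849 2.822 3.4
vertex 4.327 3.482 1.955
endloop
endfacet
facet normal 0.071 0.769 -0.636
outer loop
vertex 4.327 3.482 1.955
vertex 3.551 4.766 3.421
vertex 4.947 3.89 2.517
endloop
endfacet
facet normal 0.666 0.438 0.604
outer loop
vertex 4.947 3.89 2.517
vertex 3.453 3.698 4.305
vertex 4.849 2.822 3.4
endloop
endfacet
facet normal 0.666 0.438 0.604
outer loop
vertex 3.551 4.766 3.421
vertex 3.453 3.698 4.305
vertex 4.947 3.89 2.517
endloop
endfacet
facet normal -0.341 0.471 0.813
outer loop
vertex -1.845 -0.929 -1.464
vertex -1.362 0.135 -1.878
vertex -3.196 -0.608 -2.217
endloop
endfacet
facet normal -0.390 -0.858 0.334
outer loop
vertex -2.858 -1.075 -3.022
vertex -1.845 -0.929 -1.464
vertex -3.196 -0.608 -2.217
endloop
endfacet
facet normal -0.341 0.472 0.813
outer loop
vertex -3.196 -0.608 -2.217
vertex -1.362 0.135 -1.878
vertex -2.713 0.456 -2.632
endloop
endfacet
facet normal -0.855 0.202 -0.477
outer loop
vertex -2.713 0.456 -2.632
vertex -2.858 -1.075 -3.022
vertex -3.196 -0.608 -2.217
endloop
endfacet
facet normal 0.855 -0.203 0.477
outer loop
vertex -1.845 -0.929 -1.464
vertex -1.024 -0.332 -2.683
vertex -1.362 0.135 -1.878
endloop
endfacet
facet normal -0.390 -0.858 0.334
outer loop
vertex -1.507 -1.396 -2.268
vertex -1.845 -0.929 -1.464
vertex -2.858 -1.075 -3.022
endloop
endfacet
facet normal 0.855 -0.202 0.477
outer loop
vertex -1.507 -1.396 -2.268
vertex -1.024 -0.332 -2.683
vertex -1.845 -0.929 -1.464
endloop
endfacet
facet normal 0.390 0.858 -0.334
outer loop
vertex -1.362 0.135 -1.878
vertex -1.024 -0.332 -2.683
vertex -2.713 0.456 -2.632
endloop
endfacet
facet normal -0.855 0.203 -0.477
outer loop
vertex -2.375 -0.011 -3.436
vertex -2.858 -1.075 -3.022
vertex -2.713 0.456 -2.632
endloop
endfacet
facet normal 0.390 0.858 -0.334
outer loop
vertex -2.713 0.456 -2.632
vertex -1.024 -0.332 -2.683
vertex -2.375 -0.011 -3.436
endloop
endfacet
facet normal 0.342 -0.471 -0.813
outer loop
vertex -2.375 -0.011 -3.436
vertex -1.507 -1.396 -2.268
vertex -2.858 -1.075 -3.022
endloop
endfacet
facet normal 0.341 -0.472 -0.813
outer loop
vertex -1.024 -0.332 -2.683
vertex -1.507 -1.396 -2.268
vertex -2.375 -0.011 -3.436
endloop
endfacet
facet normal 0.727 0.411 -0.550
outer loop
vertex 0.829 3.424 0.041
vertex 0.398 4.054 -0.058
vertex 0.906 3.902 0.5
endloop
endfacet
facet normal 0.305 -0.685 0.662
outer loop
vertex 0.829 3.424 0.041
vertex 0.906 3.902 0.5
vertex -0.678 3.446 0.758
endloop
endfacet
facet normal 0.727 0.411 -0.550
outer loop
vertex 0.906 3.902 0.5
vertex 0.398 4.054 -0.058
vertex 0.601 4.495 0.54
endloop
endfacet
facet normal 0.157 0.014 0.988
outer loop
vertex 0.906 3.902 0.5
vertex 0.601 4.495 0.54
vertex -0.678 3.446 0.758
endloop
endfacet
facet normal 0.727 0.412 -0.550
outer loop
vertex 0.601 4.495 0.54
vertex 0.398 4.054 -0.058
vertex 0.142 4.756 0.129
endloop
endfacet
facet normal -0.342 0.572 0.745
outer loop
vertex 0.601 4.495 0.54
vertex 0.142 4.756 0.129
vertex -0.678 3.446 0.758
endloop
endfacet
facet normal 0.726 0.412 -0.551
outer loop
vertex 0.142 4.756 0.129
vertex 0.398 4.054 -0.058
vertex -0.124 4.488 -0.422
endloop
endfacet
facet normal -0.815 0.567 0.118
outer loop
vertex 0.142 4.756 0.129
vertex -0.124 4.488 -0.422
vertex -0.678 3.446 0.758
endloop
endfacet
facet normal 0.726 0.411 -0.551
outer loop
vertex -0.124 4.488 -0.422
vertex 0.398 4.054 -0.058
vertex 0.003 3.893 -0.699
endloop
endfacet
facet normal -0.906 0.003 -0.423
outer loop
vertex -0.124 4.488 -0.422
vertex 0.003 3.893 -0.699
vertex -0.678 3.446 0.758
endloop
endfacet
facet normal 0.727 0.410 -0.551
outer loop
vertex 0.003 3.893 -0.699
vertex 0.398 4.054 -0.058
vertex 0.426 3.42 -0.493
endloop
endfacet
facet normal -0.547 -0.693 -0.469
outer loop
vertex 0.003 3.893 -0.699
vertex 0.426 3.42 -0.493
vertex -0.678 3.446 0.758
endloop
endfacet
facet normal 0.726 0.410 -0.551
outer loop
vertex 0.426 3.42 -0.493
vertex 0.398 4.054 -0.058
vertex 0.829 3.424 0.041
endloop
endfacet
facet normal -0.008 -1.000 0.014
outer loop
vertex 0.426 3.42 -0.493
vertex 0.829 3.424 0.041
vertex -0.678 3.446 0.758
endloop
endfacet

endsolid
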